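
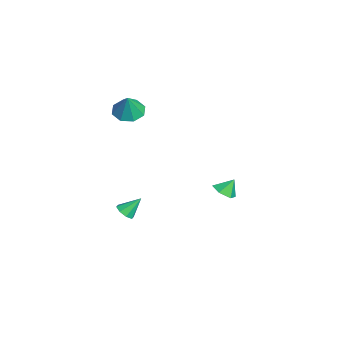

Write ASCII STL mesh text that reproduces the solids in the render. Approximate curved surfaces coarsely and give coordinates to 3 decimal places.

solid 
facet normal 0.091 -0.678 -0.729
outer loop
vertex 4.427 -3.246 -1.803
vertex 3.997 -3.567 -1.558
vertex 4.018 -3.134 -1.958
endloop
endfacet
facet normal 0.341 0.907 -0.245
outer loop
vertex 4.427 -3.246 -1.803
vertex 4.018 -3.134 -1.958
vertex 3.883 -2.733 -0.662
endloop
endfacet
facet normal 0.094 -0.678 -0.729
outer loop
vertex 4.018 -3.134 -1.958
vertex 3.997 -3.567 -1.558
vertex 3.597 -3.276 -1.88
endloop
endfacet
facet normal -0.355 0.882 -0.310
outer loop
vertex 4.018 -3.134 -1.958
vertex 3.597 -3.276 -1.88
vertex 3.883 -2.733 -0.662
endloop
endfacet
facet normal 0.093 -0.679 -0.728
outer loop
vertex 3.597 -3.276 -1.88
vertex 3.997 -3.567 -1.558
vertex 3.41 -3.588 -1.613
endloop
endfacet
facet normal -0.865 0.501 -0.020
outer loop
vertex 3.597 -3.276 -1.88
vertex 3.41 -3.588 -1.613
vertex 3.883 -2.733 -0.662
endloop
endfacet
facet normal 0.093 -0.678 -0.729
outer loop
vertex 3.41 -3.588 -1.613
vertex 3.997 -3.567 -1.558
vertex 3.566 -3.888 -1.314
endloop
endfacet
facet normal -0.891 -0.011 0.454
outer loop
vertex 3.41 -3.588 -1.613
vertex 3.566 -3.888 -1.314
vertex 3.883 -2.733 -0.662
endloop
endfacet
facet normal 0.092 -0.678 -0.729
outer loop
vertex 3.566 -3.888 -1.314
vertex 3.997 -3.567 -1.558
vertex 3.975 -4.0 -1.158
endloop
endfacet
facet normal -0.417 -0.357 0.836
outer loop
vertex 3.566 -3.888 -1.314
vertex 3.975 -4.0 -1.158
vertex 3.883 -2.733 -0.662
endloop
endfacet
facet normal 0.092 -0.678 -0.729
outer loop
vertex 3.975 -4.0 -1.158
vertex 3.997 -3.567 -1.558
vertex 4.397 -3.858 -1.237
endloop
endfacet
facet normal 0.280 -0.332 0.901
outer loop
vertex 3.975 -4.0 -1.158
vertex 4.397 -3.858 -1.237
vertex 3.883 -2.733 -0.662
endloop
endfacet
facet normal 0.091 -0.679 -0.729
outer loop
vertex 4.397 -3.858 -1.237
vertex 3.997 -3.567 -1.558
vertex 4.584 -3.546 -1.504
endloop
endfacet
facet normal 0.790 0.049 0.611
outer loop
vertex 4.397 -3.858 -1.237
vertex 4.584 -3.546 -1.504
vertex 3.883 -2.733 -0.662
endloop
endfacet
facet normal 0.091 -0.679 -0.729
outer loop
vertex 4.584 -3.546 -1.504
vertex 3.997 -3.567 -1.558
vertex 4.427 -3.246 -1.803
endloop
endfacet
facet normal 0.816 0.562 0.136
outer loop
vertex 4.584 -3.546 -1.504
vertex 4.427 -3.246 -1.803
vertex 3.883 -2.733 -0.662
endloop
endfacet
facet normal 0.124 -0.563 -0.817
outer loop
vertex -0.71 2.392 -4.205
vertex -1.408 2.105 -4.113
vertex -1.307 2.733 -4.53
endloop
endfacet
facet normal 0.442 0.889 0.121
outer loop
vertex -0.71 2.392 -4.205
vertex -1.307 2.733 -4.53
vertex -1.532 2.675 -3.287
endloop
endfacet
facet normal 0.122 -0.563 -0.818
outer loop
vertex -1.307 2.733 -4.53
vertex -1.408 2.105 -4.113
vertex -2.005 2.446 -4.437
endloop
endfacet
facet normal -0.383 0.923 -0.026
outer loop
vertex -1.307 2.733 -4.53
vertex -2.005 2.446 -4.437
vertex -1.532 2.675 -3.287
endloop
endfacet
facet normal 0.122 -0.563 -0.817
outer loop
vertex -2.005 2.446 -4.437
vertex -1.408 2.105 -4.113
vertex -2.105 1.819 -4.02
endloop
endfacet
facet normal -0.891 0.341 0.299
outer loop
vertex -2.005 2.446 -4.437
vertex -2.105 1.819 -4.02
vertex -1.532 2.675 -3.287
endloop
endfacet
facet normal 0.123 -0.564 -0.817
outer loop
vertex -2.105 1.819 -4.02
vertex -1.408 2.105 -4.113
vertex -1.509 1.478 -3.695
endloop
endfacet
facet normal -0.576 -0.274 0.770
outer loop
vertex -2.105 1.819 -4.02
vertex -1.509 1.478 -3.695
vertex -1.532 2.675 -3.287
endloop
endfacet
facet normal 0.123 -0.564 -0.816
outer loop
vertex -1.509 1.478 -3.695
vertex -1.408 2.105 -4.113
vertex -0.811 1.765 -3.788
endloop
endfacet
facet normal 0.249 -0.308 0.918
outer loop
vertex -1.509 1.478 -3.695
vertex -0.811 1.765 -3.788
vertex -1.532 2.675 -3.287
endloop
endfacet
facet normal 0.124 -0.563 -0.817
outer loop
vertex -0.811 1.765 -3.788
vertex -1.408 2.105 -4.113
vertex -0.71 2.392 -4.205
endloop
endfacet
facet normal 0.757 0.273 0.594
outer loop
vertex -0.811 1.765 -3.788
vertex -0.71 2.392 -4.205
vertex -1.532 2.675 -3.287
endloop
endfacet
facet normal -0.400 0.055 -0.915
outer loop
vertex -2.679 -3.379 1.016
vertex -3.403 -2.89 1.362
vertex -2.561 -2.67 1.007
endloop
endfacet
facet normal 0.980 -0.162 0.120
outer loop
vertex -2.679 -3.379 1.016
vertex -2.561 -2.67 1.007
vertex -2.817 -2.97 2.698
endloop
endfacet
facet normal -0.400 0.055 -0.915
outer loop
vertex -2.561 -2.67 1.007
vertex -3.403 -2.89 1.362
vertex -2.936 -2.089 1.206
endloop
endfacet
facet normal 0.853 0.477 0.214
outer loop
vertex -2.561 -2.67 1.007
vertex -2.936 -2.089 1.206
vertex -2.817 -2.97 2.698
endloop
endfacet
facet normal -0.401 0.056 -0.914
outer loop
vertex -2.936 -2.089 1.206
vertex -3.403 -2.89 1.362
vertex -3.584 -1.977 1.497
endloop
endfacet
facet normal 0.347 0.820 0.456
outer loop
vertex -2.936 -2.089 1.206
vertex -3.584 -1.977 1.497
vertex -2.817 -2.97 2.698
endloop
endfacet
facet normal -0.401 0.056 -0.914
outer loop
vertex -3.584 -1.977 1.497
vertex -3.403 -2.89 1.362
vertex -4.126 -2.4 1.709
endloop
endfacet
facet normal -0.243 0.665 0.706
outer loop
vertex -3.584 -1.977 1.497
vertex -4.126 -2.4 1.709
vertex -2.817 -2.97 2.698
endloop
endfacet
facet normal -0.401 0.056 -0.914
outer loop
vertex -4.126 -2.4 1.709
vertex -3.403 -2.89 1.362
vertex -4.245 -3.11 1.718
endloop
endfacet
facet normal -0.570 0.106 0.815
outer loop
vertex -4.126 -2.4 1.709
vertex -4.245 -3.11 1.718
vertex -2.817 -2.97 2.698
endloop
endfacet
facet normal -0.401 0.055 -0.914
outer loop
vertex -4.245 -3.11 1.718
vertex -3.403 -2.89 1.362
vertex -3.87 -3.69 1.519
endloop
endfacet
facet normal -0.442 -0.533 0.721
outer loop
vertex -4.245 -3.11 1.718
vertex -3.87 -3.69 1.519
vertex -2.817 -2.97 2.698
endloop
endfacet
facet normal -0.401 0.054 -0.915
outer loop
vertex -3.87 -3.69 1.519
vertex -3.403 -2.89 1.362
vertex -3.221 -3.802 1.228
endloop
endfacet
facet normal 0.063 -0.876 0.478
outer loop
vertex -3.87 -3.69 1.519
vertex -3.221 -3.802 1.228
vertex -2.817 -2.97 2.698
endloop
endfacet
facet normal -0.400 0.055 -0.915
outer loop
vertex -3.221 -3.802 1.228
vertex -3.403 -2.89 1.362
vertex -2.679 -3.379 1.016
endloop
endfacet
facet normal 0.653 -0.722 0.229
outer loop
vertex -3.221 -3.802 1.228
vertex -2.679 -3.379 1.016
vertex -2.817 -2.97 2.698
endloop
endfacet

endsolid


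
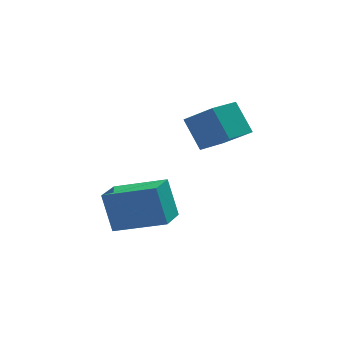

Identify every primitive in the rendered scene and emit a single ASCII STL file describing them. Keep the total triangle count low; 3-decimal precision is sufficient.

solid 
facet normal -0.874 0.386 -0.297
outer loop
vertex -3.463 -3.507 -2.928
vertex -2.835 -2.299 -3.206
vertex -3.167 -4.014 -4.459
endloop
endfacet
facet normal -0.452 -0.869 0.200
outer loop
vertex -1.385 -4.801 -3.854
vertex -3.463 -3.507 -2.928
vertex -3.167 -4.014 -4.459
endloop
endfacet
facet normal -0.874 0.386 -0.296
outer loop
vertex -3.167 -4.014 -4.459
vertex -2.835 -2.299 -3.206
vertex -2.539 -2.805 -4.737
endloop
endfacet
facet normal 0.181 -0.309 -0.934
outer loop
vertex -2.539 -2.805 -4.737
vertex -1.385 -4.801 -3.854
vertex -3.167 -4.014 -4.459
endloop
endfacet
facet normal -0.181 0.309 0.934
outer loop
vertex -3.463 -3.507 -2.928
vertex -1.053 -3.086 -2.601
vertex -2.835 -2.299 -3.206
endloop
endfacet
facet normal -0.452 -0.869 0.200
outer loop
vertex -1.681 -4.295 -2.323
vertex -3.463 -3.507 -2.928
vertex -1.385 -4.801 -3.854
endloop
endfacet
facet normal -0.181 0.309 0.934
outer loop
vertex -1.681 -4.295 -2.323
vertex -1.053 -3.086 -2.601
vertex -3.463 -3.507 -2.928
endloop
endfacet
facet normal 0.452 0.869 -0.200
outer loop
vertex -2.835 -2.299 -3.206
vertex -1.053 -3.086 -2.601
vertex -2.539 -2.805 -4.737
endloop
endfacet
facet normal 0.181 -0.309 -0.934
outer loop
vertex -0.757 -3.593 -4.132
vertex -1.385 -4.801 -3.854
vertex -2.539 -2.805 -4.737
endloop
endfacet
facet normal 0.452 0.869 -0.200
outer loop
vertex -2.539 -2.805 -4.737
vertex -1.053 -3.086 -2.601
vertex -0.757 -3.593 -4.132
endloop
endfacet
facet normal 0.874 -0.386 0.296
outer loop
vertex -0.757 -3.593 -4.132
vertex -1.681 -4.295 -2.323
vertex -1.385 -4.801 -3.854
endloop
endfacet
facet normal 0.874 -0.386 0.297
outer loop
vertex -1.053 -3.086 -2.601
vertex -1.681 -4.295 -2.323
vertex -0.757 -3.593 -4.132
endloop
endfacet
facet normal -0.771 -0.622 0.134
outer loop
vertex 0.404 -3.69 1.085
vertex -0.436 -2.841 0.194
vertex 0.833 -4.468 -0.06
endloop
endfacet
facet normal 0.563 -0.570 0.598
outer loop
vertex 1.836 -3.659 -0.234
vertex 0.404 -3.69 1.085
vertex 0.833 -4.468 -0.06
endloop
endfacet
facet normal -0.771 -0.622 0.133
outer loop
vertex 0.833 -4.468 -0.06
vertex -0.436 -2.841 0.194
vertex -0.006 -3.619 -0.952
endloop
endfacet
facet normal 0.296 -0.537 -0.790
outer loop
vertex -0.006 -3.619 -0.952
vertex 1.836 -3.659 -0.234
vertex 0.833 -4.468 -0.06
endloop
endfacet
facet normal -0.296 0.537 0.790
outer loop
vertex 0.404 -3.69 1.085
vertex 0.567 -2.032 0.02
vertex -0.436 -2.841 0.194
endloop
endfacet
facet normal 0.563 -0.570 0.598
outer loop
vertex 1.406 -2.881 0.912
vertex 0.404 -3.69 1.085
vertex 1.836 -3.659 -0.234
endloop
endfacet
facet normal -0.297 0.537 0.790
outer loop
vertex 1.406 -2.881 0.912
vertex 0.567 -2.032 0.02
vertex 0.404 -3.69 1.085
endloop
endfacet
facet normal -0.563 0.570 -0.598
outer loop
vertex -0.436 -2.841 0.194
vertex 0.567 -2.032 0.02
vertex -0.006 -3.619 -0.952
endloop
endfacet
facet normal 0.296 -0.536 -0.790
outer loop
vertex 0.996 -2.81 -1.125
vertex 1.836 -3.659 -0.234
vertex -0.006 -3.619 -0.952
endloop
endfacet
facet normal -0.563 0.570 -0.598
outer loop
vertex -0.006 -3.619 -0.952
vertex 0.567 -2.032 0.02
vertex 0.996 -2.81 -1.125
endloop
endfacet
facet normal 0.771 0.623 -0.133
outer loop
vertex 0.996 -2.81 -1.125
vertex 1.406 -2.881 0.912
vertex 1.836 -3.659 -0.234
endloop
endfacet
facet normal 0.772 0.622 -0.134
outer loop
vertex 0.567 -2.032 0.02
vertex 1.406 -2.881 0.912
vertex 0.996 -2.81 -1.125
endloop
endfacet

endsolid


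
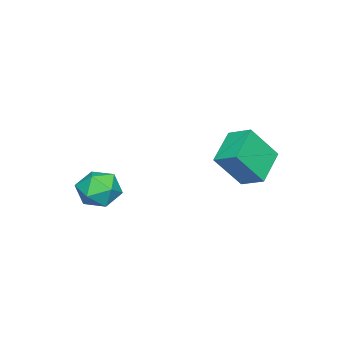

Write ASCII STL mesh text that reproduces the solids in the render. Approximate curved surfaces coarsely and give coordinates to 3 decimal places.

solid 
facet normal -0.780 0.592 0.202
outer loop
vertex 0.233 -1.935 -0.28
vertex -0.388 -2.816 -0.094
vertex 0.172 -2.359 0.726
endloop
endfacet
facet normal -0.165 0.912 0.375
outer loop
vertex 0.233 -1.935 -0.28
vertex 0.172 -2.359 0.726
vertex 1.135 -2.023 0.332
endloop
endfacet
facet normal 0.238 0.948 -0.214
outer loop
vertex 0.233 -1.935 -0.28
vertex 1.135 -2.023 0.332
vertex 1.17 -2.272 -0.732
endloop
endfacet
facet normal -0.128 0.650 -0.750
outer loop
vertex 0.233 -1.935 -0.28
vertex 1.17 -2.272 -0.732
vertex 0.229 -2.762 -0.996
endloop
endfacet
facet normal -0.757 0.430 -0.492
outer loop
vertex 0.233 -1.935 -0.28
vertex 0.229 -2.762 -0.996
vertex -0.388 -2.816 -0.094
endloop
endfacet
facet normal 0.173 0.500 0.849
outer loop
vertex 1.135 -2.023 0.332
vertex 0.172 -2.359 0.726
vertex 1.071 -2.958 0.896
endloop
endfacet
facet normal -0.821 -0.018 0.571
outer loop
vertex 0.172 -2.359 0.726
vertex -0.388 -2.816 -0.094
vertex 0.13 -3.448 0.632
endloop
endfacet
facet normal -0.784 -0.280 -0.553
outer loop
vertex -0.388 -2.816 -0.094
vertex 0.229 -2.762 -0.996
vertex 0.165 -3.697 -0.432
endloop
endfacet
facet normal 0.233 0.075 -0.970
outer loop
vertex 0.229 -2.762 -0.996
vertex 1.17 -2.272 -0.732
vertex 1.128 -3.361 -0.826
endloop
endfacet
facet normal 0.824 0.557 -0.103
outer loop
vertex 1.17 -2.272 -0.732
vertex 1.135 -2.023 0.332
vertex 1.688 -2.904 -0.006
endloop
endfacet
facet normal 0.128 -0.650 0.750
outer loop
vertex 1.067 -3.785 0.18
vertex 1.071 -2.958 0.896
vertex 0.13 -3.448 0.632
endloop
endfacet
facet normal -0.238 -0.948 0.214
outer loop
vertex 1.067 -3.785 0.18
vertex 0.13 -3.448 0.632
vertex 0.165 -3.697 -0.432
endloop
endfacet
facet normal 0.165 -0.912 -0.375
outer loop
vertex 1.067 -3.785 0.18
vertex 0.165 -3.697 -0.432
vertex 1.128 -3.361 -0.826
endloop
endfacet
facet normal 0.780 -0.592 -0.202
outer loop
vertex 1.067 -3.785 0.18
vertex 1.128 -3.361 -0.826
vertex 1.688 -2.904 -0.006
endloop
endfacet
facet normal 0.757 -0.430 0.492
outer loop
vertex 1.067 -3.785 0.18
vertex 1.688 -2.904 -0.006
vertex 1.071 -2.958 0.896
endloop
endfacet
facet normal -0.233 -0.075 0.970
outer loop
vertex 0.13 -3.448 0.632
vertex 1.071 -2.958 0.896
vertex 0.172 -2.359 0.726
endloop
endfacet
facet normal -0.824 -0.557 0.103
outer loop
vertex 0.165 -3.697 -0.432
vertex 0.13 -3.448 0.632
vertex -0.388 -2.816 -0.094
endloop
endfacet
facet normal -0.173 -0.500 -0.849
outer loop
vertex 1.128 -3.361 -0.826
vertex 0.165 -3.697 -0.432
vertex 0.229 -2.762 -0.996
endloop
endfacet
facet normal 0.821 0.018 -0.571
outer loop
vertex 1.688 -2.904 -0.006
vertex 1.128 -3.361 -0.826
vertex 1.17 -2.272 -0.732
endloop
endfacet
facet normal 0.784 0.280 0.553
outer loop
vertex 1.071 -2.958 0.896
vertex 1.688 -2.904 -0.006
vertex 1.135 -2.023 0.332
endloop
endfacet
facet normal -0.398 0.456 -0.796
outer loop
vertex -4.328 3.34 1.046
vertex -2.587 3.368 0.19
vertex -4.569 2.211 0.519
endloop
endfacet
facet normal -0.897 -0.014 0.441
outer loop
vertex -3.733 1.252 2.19
vertex -4.328 3.34 1.046
vertex -4.569 2.211 0.519
endloop
endfacet
facet normal -0.398 0.456 -0.796
outer loop
vertex -4.569 2.211 0.519
vertex -2.587 3.368 0.19
vertex -2.829 2.238 -0.337
endloop
endfacet
facet normal -0.190 -0.890 -0.415
outer loop
vertex -2.829 2.238 -0.337
vertex -3.733 1.252 2.19
vertex -4.569 2.211 0.519
endloop
endfacet
facet normal 0.190 0.890 0.415
outer loop
vertex -4.328 3.34 1.046
vertex -1.751 2.409 1.861
vertex -2.587 3.368 0.19
endloop
endfacet
facet normal -0.897 -0.014 0.441
outer loop
vertex -3.491 2.382 2.717
vertex -4.328 3.34 1.046
vertex -3.733 1.252 2.19
endloop
endfacet
facet normal 0.190 0.890 0.415
outer loop
vertex -3.491 2.382 2.717
vertex -1.751 2.409 1.861
vertex -4.328 3.34 1.046
endloop
endfacet
facet normal 0.897 0.014 -0.441
outer loop
vertex -2.587 3.368 0.19
vertex -1.751 2.409 1.861
vertex -2.829 2.238 -0.337
endloop
endfacet
facet normal -0.190 -0.890 -0.415
outer loop
vertex -1.992 1.28 1.334
vertex -3.733 1.252 2.19
vertex -2.829 2.238 -0.337
endloop
endfacet
facet normal 0.897 0.014 -0.441
outer loop
vertex -2.829 2.238 -0.337
vertex -1.751 2.409 1.861
vertex -1.992 1.28 1.334
endloop
endfacet
facet normal 0.398 -0.456 0.796
outer loop
vertex -1.992 1.28 1.334
vertex -3.491 2.382 2.717
vertex -3.733 1.252 2.19
endloop
endfacet
facet normal 0.398 -0.456 0.796
outer loop
vertex -1.751 2.409 1.861
vertex -3.491 2.382 2.717
vertex -1.992 1.28 1.334
endloop
endfacet

endsolid


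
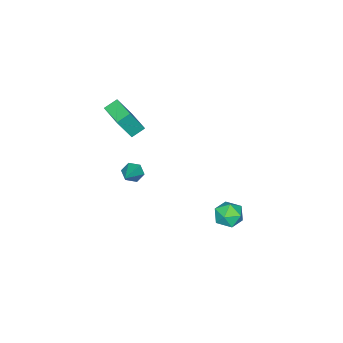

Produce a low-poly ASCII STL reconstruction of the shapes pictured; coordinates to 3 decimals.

solid 
facet normal -0.798 -0.314 -0.514
outer loop
vertex -2.16 -3.295 -4.451
vertex -2.544 -3.075 -3.989
vertex -2.38 -2.694 -4.476
endloop
endfacet
facet normal 0.695 0.226 -0.683
outer loop
vertex -2.16 -3.295 -4.451
vertex -2.38 -2.694 -4.476
vertex -0.996 -2.465 -2.991
endloop
endfacet
facet normal -0.798 -0.314 -0.514
outer loop
vertex -2.38 -2.694 -4.476
vertex -2.544 -3.075 -3.989
vertex -2.764 -2.474 -4.014
endloop
endfacet
facet normal 0.171 0.937 -0.304
outer loop
vertex -2.38 -2.694 -4.476
vertex -2.764 -2.474 -4.014
vertex -0.996 -2.465 -2.991
endloop
endfacet
facet normal -0.799 -0.314 -0.513
outer loop
vertex -2.764 -2.474 -4.014
vertex -2.544 -3.075 -3.989
vertex -2.928 -2.855 -3.526
endloop
endfacet
facet normal -0.305 0.798 0.520
outer loop
vertex -2.764 -2.474 -4.014
vertex -2.928 -2.855 -3.526
vertex -0.996 -2.465 -2.991
endloop
endfacet
facet normal -0.799 -0.313 -0.514
outer loop
vertex -2.928 -2.855 -3.526
vertex -2.544 -3.075 -3.989
vertex -2.709 -3.455 -3.501
endloop
endfacet
facet normal -0.256 -0.053 0.965
outer loop
vertex -2.928 -2.855 -3.526
vertex -2.709 -3.455 -3.501
vertex -0.996 -2.465 -2.991
endloop
endfacet
facet normal -0.798 -0.315 -0.515
outer loop
vertex -2.709 -3.455 -3.501
vertex -2.544 -3.075 -3.989
vertex -2.324 -3.675 -3.963
endloop
endfacet
facet normal 0.267 -0.764 0.587
outer loop
vertex -2.709 -3.455 -3.501
vertex -2.324 -3.675 -3.963
vertex -0.996 -2.465 -2.991
endloop
endfacet
facet normal -0.798 -0.315 -0.513
outer loop
vertex -2.324 -3.675 -3.963
vertex -2.544 -3.075 -3.989
vertex -2.16 -3.295 -4.451
endloop
endfacet
facet normal 0.743 -0.625 -0.237
outer loop
vertex -2.324 -3.675 -3.963
vertex -2.16 -3.295 -4.451
vertex -0.996 -2.465 -2.991
endloop
endfacet
facet normal -0.768 0.424 0.480
outer loop
vertex -2.122 -3.68 2.137
vertex -1.379 -2.343 2.144
vertex -2.841 -3.273 0.629
endloop
endfacet
facet normal -0.485 -0.874 -0.005
outer loop
vertex -2.181 -3.637 0.216
vertex -2.122 -3.68 2.137
vertex -2.841 -3.273 0.629
endloop
endfacet
facet normal -0.768 0.424 0.481
outer loop
vertex -2.841 -3.273 0.629
vertex -1.379 -2.343 2.144
vertex -2.098 -1.935 0.636
endloop
endfacet
facet normal -0.418 0.237 -0.877
outer loop
vertex -2.098 -1.935 0.636
vertex -2.181 -3.637 0.216
vertex -2.841 -3.273 0.629
endloop
endfacet
facet normal 0.418 -0.237 0.877
outer loop
vertex -2.122 -3.68 2.137
vertex -0.719 -2.707 1.731
vertex -1.379 -2.343 2.144
endloop
endfacet
facet normal -0.486 -0.874 -0.005
outer loop
vertex -1.462 -4.045 1.724
vertex -2.122 -3.68 2.137
vertex -2.181 -3.637 0.216
endloop
endfacet
facet normal 0.418 -0.237 0.877
outer loop
vertex -1.462 -4.045 1.724
vertex -0.719 -2.707 1.731
vertex -2.122 -3.68 2.137
endloop
endfacet
facet normal 0.485 0.874 0.005
outer loop
vertex -1.379 -2.343 2.144
vertex -0.719 -2.707 1.731
vertex -2.098 -1.935 0.636
endloop
endfacet
facet normal -0.418 0.237 -0.877
outer loop
vertex -1.438 -2.3 0.223
vertex -2.181 -3.637 0.216
vertex -2.098 -1.935 0.636
endloop
endfacet
facet normal 0.486 0.874 0.004
outer loop
vertex -2.098 -1.935 0.636
vertex -0.719 -2.707 1.731
vertex -1.438 -2.3 0.223
endloop
endfacet
facet normal 0.768 -0.424 -0.481
outer loop
vertex -1.438 -2.3 0.223
vertex -1.462 -4.045 1.724
vertex -2.181 -3.637 0.216
endloop
endfacet
facet normal 0.768 -0.424 -0.480
outer loop
vertex -0.719 -2.707 1.731
vertex -1.462 -4.045 1.724
vertex -1.438 -2.3 0.223
endloop
endfacet
facet normal -0.353 0.559 0.750
outer loop
vertex -1.921 4.085 -2.511
vertex -1.284 3.804 -2.002
vertex -1.173 4.514 -2.479
endloop
endfacet
facet normal -0.498 0.859 0.120
outer loop
vertex -1.921 4.085 -2.511
vertex -1.173 4.514 -2.479
vertex -1.568 4.391 -3.236
endloop
endfacet
facet normal -0.881 0.395 -0.262
outer loop
vertex -1.921 4.085 -2.511
vertex -1.568 4.391 -3.236
vertex -1.923 3.605 -3.227
endloop
endfacet
facet normal -0.972 -0.193 0.132
outer loop
vertex -1.921 4.085 -2.511
vertex -1.923 3.605 -3.227
vertex -1.747 3.242 -2.464
endloop
endfacet
facet normal -0.646 -0.091 0.758
outer loop
vertex -1.921 4.085 -2.511
vertex -1.747 3.242 -2.464
vertex -1.284 3.804 -2.002
endloop
endfacet
facet normal 0.121 0.968 -0.220
outer loop
vertex -1.568 4.391 -3.236
vertex -1.173 4.514 -2.479
vertex -0.713 4.298 -3.176
endloop
endfacet
facet normal 0.356 0.482 0.801
outer loop
vertex -1.173 4.514 -2.479
vertex -1.284 3.804 -2.002
vertex -0.537 3.935 -2.413
endloop
endfacet
facet normal -0.119 -0.570 0.813
outer loop
vertex -1.284 3.804 -2.002
vertex -1.747 3.242 -2.464
vertex -0.892 3.149 -2.404
endloop
endfacet
facet normal -0.648 -0.735 -0.200
outer loop
vertex -1.747 3.242 -2.464
vertex -1.923 3.605 -3.227
vertex -1.287 3.026 -3.161
endloop
endfacet
facet normal -0.499 0.216 -0.839
outer loop
vertex -1.923 3.605 -3.227
vertex -1.568 4.391 -3.236
vertex -1.176 3.736 -3.638
endloop
endfacet
facet normal 0.972 0.193 -0.132
outer loop
vertex -0.539 3.455 -3.129
vertex -0.713 4.298 -3.176
vertex -0.537 3.935 -2.413
endloop
endfacet
facet normal 0.881 -0.395 0.262
outer loop
vertex -0.539 3.455 -3.129
vertex -0.537 3.935 -2.413
vertex -0.892 3.149 -2.404
endloop
endfacet
facet normal 0.498 -0.859 -0.120
outer loop
vertex -0.539 3.455 -3.129
vertex -0.892 3.149 -2.404
vertex -1.287 3.026 -3.161
endloop
endfacet
facet normal 0.353 -0.559 -0.750
outer loop
vertex -0.539 3.455 -3.129
vertex -1.287 3.026 -3.161
vertex -1.176 3.736 -3.638
endloop
endfacet
facet normal 0.646 0.091 -0.758
outer loop
vertex -0.539 3.455 -3.129
vertex -1.176 3.736 -3.638
vertex -0.713 4.298 -3.176
endloop
endfacet
facet normal 0.648 0.735 0.200
outer loop
vertex -0.537 3.935 -2.413
vertex -0.713 4.298 -3.176
vertex -1.173 4.514 -2.479
endloop
endfacet
facet normal 0.499 -0.216 0.839
outer loop
vertex -0.892 3.149 -2.404
vertex -0.537 3.935 -2.413
vertex -1.284 3.804 -2.002
endloop
endfacet
facet normal -0.121 -0.968 0.220
outer loop
vertex -1.287 3.026 -3.161
vertex -0.892 3.149 -2.404
vertex -1.747 3.242 -2.464
endloop
endfacet
facet normal -0.356 -0.482 -0.801
outer loop
vertex -1.176 3.736 -3.638
vertex -1.287 3.026 -3.161
vertex -1.923 3.605 -3.227
endloop
endfacet
facet normal 0.119 0.570 -0.813
outer loop
vertex -0.713 4.298 -3.176
vertex -1.176 3.736 -3.638
vertex -1.568 4.391 -3.236
endloop
endfacet

endsolid


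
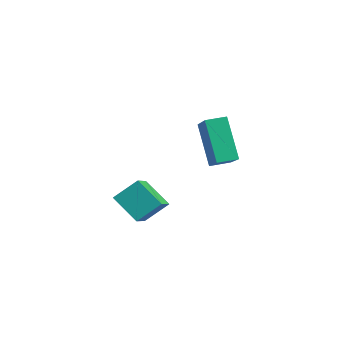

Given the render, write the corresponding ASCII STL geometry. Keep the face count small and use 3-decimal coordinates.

solid 
facet normal -0.713 0.360 -0.602
outer loop
vertex -3.889 1.109 -2.188
vertex -3.559 1.899 -2.106
vertex -2.691 0.776 -3.806
endloop
endfacet
facet normal -0.385 -0.918 -0.096
outer loop
vertex -1.281 0.061 -2.614
vertex -3.889 1.109 -2.188
vertex -2.691 0.776 -3.806
endloop
endfacet
facet normal -0.712 0.361 -0.602
outer loop
vertex -2.691 0.776 -3.806
vertex -3.559 1.899 -2.106
vertex -2.361 1.566 -3.723
endloop
endfacet
facet normal 0.588 -0.162 -0.793
outer loop
vertex -2.361 1.566 -3.723
vertex -1.281 0.061 -2.614
vertex -2.691 0.776 -3.806
endloop
endfacet
facet normal -0.587 0.163 0.793
outer loop
vertex -3.889 1.109 -2.188
vertex -2.149 1.184 -0.914
vertex -3.559 1.899 -2.106
endloop
endfacet
facet normal -0.385 -0.918 -0.096
outer loop
vertex -2.479 0.394 -0.997
vertex -3.889 1.109 -2.188
vertex -1.281 0.061 -2.614
endloop
endfacet
facet normal -0.587 0.162 0.793
outer loop
vertex -2.479 0.394 -0.997
vertex -2.149 1.184 -0.914
vertex -3.889 1.109 -2.188
endloop
endfacet
facet normal 0.385 0.918 0.096
outer loop
vertex -3.559 1.899 -2.106
vertex -2.149 1.184 -0.914
vertex -2.361 1.566 -3.723
endloop
endfacet
facet normal 0.587 -0.163 -0.793
outer loop
vertex -0.951 0.851 -2.532
vertex -1.281 0.061 -2.614
vertex -2.361 1.566 -3.723
endloop
endfacet
facet normal 0.385 0.918 0.096
outer loop
vertex -2.361 1.566 -3.723
vertex -2.149 1.184 -0.914
vertex -0.951 0.851 -2.532
endloop
endfacet
facet normal 0.713 -0.360 0.602
outer loop
vertex -0.951 0.851 -2.532
vertex -2.479 0.394 -0.997
vertex -1.281 0.061 -2.614
endloop
endfacet
facet normal 0.712 -0.361 0.602
outer loop
vertex -2.149 1.184 -0.914
vertex -2.479 0.394 -0.997
vertex -0.951 0.851 -2.532
endloop
endfacet
facet normal -0.551 0.622 -0.556
outer loop
vertex -2.222 -2.514 -3.133
vertex -1.128 -2.24 -3.911
vertex -2.51 -3.415 -3.854
endloop
endfacet
facet normal -0.798 -0.200 0.568
outer loop
vertex -1.672 -4.36 -3.009
vertex -2.222 -2.514 -3.133
vertex -2.51 -3.415 -3.854
endloop
endfacet
facet normal -0.551 0.622 -0.557
outer loop
vertex -2.51 -3.415 -3.854
vertex -1.128 -2.24 -3.911
vertex -1.416 -3.142 -4.633
endloop
endfacet
facet normal -0.243 -0.757 -0.606
outer loop
vertex -1.416 -3.142 -4.633
vertex -1.672 -4.36 -3.009
vertex -2.51 -3.415 -3.854
endloop
endfacet
facet normal 0.242 0.757 0.607
outer loop
vertex -2.222 -2.514 -3.133
vertex -0.29 -3.185 -3.066
vertex -1.128 -2.24 -3.911
endloop
endfacet
facet normal -0.798 -0.200 0.568
outer loop
vertex -1.384 -3.458 -2.287
vertex -2.222 -2.514 -3.133
vertex -1.672 -4.36 -3.009
endloop
endfacet
facet normal 0.242 0.758 0.606
outer loop
vertex -1.384 -3.458 -2.287
vertex -0.29 -3.185 -3.066
vertex -2.222 -2.514 -3.133
endloop
endfacet
facet normal 0.798 0.200 -0.568
outer loop
vertex -1.128 -2.24 -3.911
vertex -0.29 -3.185 -3.066
vertex -1.416 -3.142 -4.633
endloop
endfacet
facet normal -0.241 -0.758 -0.606
outer loop
vertex -0.578 -4.086 -3.787
vertex -1.672 -4.36 -3.009
vertex -1.416 -3.142 -4.633
endloop
endfacet
facet normal 0.798 0.199 -0.568
outer loop
vertex -1.416 -3.142 -4.633
vertex -0.29 -3.185 -3.066
vertex -0.578 -4.086 -3.787
endloop
endfacet
facet normal 0.551 -0.622 0.556
outer loop
vertex -0.578 -4.086 -3.787
vertex -1.384 -3.458 -2.287
vertex -1.672 -4.36 -3.009
endloop
endfacet
facet normal 0.551 -0.622 0.556
outer loop
vertex -0.29 -3.185 -3.066
vertex -1.384 -3.458 -2.287
vertex -0.578 -4.086 -3.787
endloop
endfacet

endsolid


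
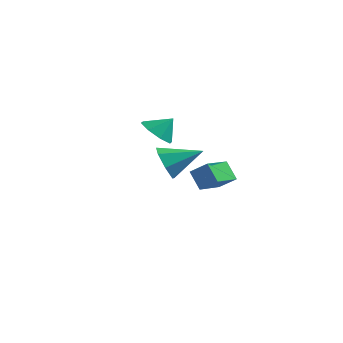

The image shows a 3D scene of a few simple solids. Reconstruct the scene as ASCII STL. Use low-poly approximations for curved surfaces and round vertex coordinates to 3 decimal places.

solid 
facet normal -0.738 -0.541 -0.404
outer loop
vertex 0.625 -3.965 -0.799
vertex -0.039 -3.546 -0.148
vertex 0.232 -3.222 -1.076
endloop
endfacet
facet normal 0.782 0.193 -0.593
outer loop
vertex 0.625 -3.965 -0.799
vertex 0.232 -3.222 -1.076
vertex 1.339 -2.534 0.608
endloop
endfacet
facet normal -0.736 -0.542 -0.404
outer loop
vertex 0.232 -3.222 -1.076
vertex -0.039 -3.546 -0.148
vertex -0.366 -2.724 -0.655
endloop
endfacet
facet normal 0.298 0.799 -0.522
outer loop
vertex 0.232 -3.222 -1.076
vertex -0.366 -2.724 -0.655
vertex 1.339 -2.534 0.608
endloop
endfacet
facet normal -0.737 -0.542 -0.404
outer loop
vertex -0.366 -2.724 -0.655
vertex -0.039 -3.546 -0.148
vertex -0.717 -2.845 0.148
endloop
endfacet
facet normal -0.166 0.983 0.076
outer loop
vertex -0.366 -2.724 -0.655
vertex -0.717 -2.845 0.148
vertex 1.339 -2.534 0.608
endloop
endfacet
facet normal -0.737 -0.542 -0.404
outer loop
vertex -0.717 -2.845 0.148
vertex -0.039 -3.546 -0.148
vertex -0.558 -3.494 0.728
endloop
endfacet
facet normal -0.260 0.607 0.751
outer loop
vertex -0.717 -2.845 0.148
vertex -0.558 -3.494 0.728
vertex 1.339 -2.534 0.608
endloop
endfacet
facet normal -0.737 -0.541 -0.405
outer loop
vertex -0.558 -3.494 0.728
vertex -0.039 -3.546 -0.148
vertex -0.008 -4.183 0.648
endloop
endfacet
facet normal 0.086 -0.047 0.995
outer loop
vertex -0.558 -3.494 0.728
vertex -0.008 -4.183 0.648
vertex 1.339 -2.534 0.608
endloop
endfacet
facet normal -0.737 -0.542 -0.405
outer loop
vertex -0.008 -4.183 0.648
vertex -0.039 -3.546 -0.148
vertex 0.519 -4.392 -0.031
endloop
endfacet
facet normal 0.612 -0.485 0.624
outer loop
vertex -0.008 -4.183 0.648
vertex 0.519 -4.392 -0.031
vertex 1.339 -2.534 0.608
endloop
endfacet
facet normal -0.737 -0.542 -0.403
outer loop
vertex 0.519 -4.392 -0.031
vertex -0.039 -3.546 -0.148
vertex 0.625 -3.965 -0.799
endloop
endfacet
facet normal 0.922 -0.378 -0.083
outer loop
vertex 0.519 -4.392 -0.031
vertex 0.625 -3.965 -0.799
vertex 1.339 -2.534 0.608
endloop
endfacet
facet normal -0.522 -0.426 -0.739
outer loop
vertex -2.542 0.672 -0.555
vertex -3.403 0.804 -0.023
vertex -2.886 1.357 -0.707
endloop
endfacet
facet normal 0.897 0.439 -0.051
outer loop
vertex -2.542 0.672 -0.555
vertex -2.886 1.357 -0.707
vertex -2.777 1.316 0.863
endloop
endfacet
facet normal -0.521 -0.427 -0.739
outer loop
vertex -2.886 1.357 -0.707
vertex -3.403 0.804 -0.023
vertex -3.532 1.717 -0.459
endloop
endfacet
facet normal 0.484 0.875 -0.011
outer loop
vertex -2.886 1.357 -0.707
vertex -3.532 1.717 -0.459
vertex -2.777 1.316 0.863
endloop
endfacet
facet normal -0.521 -0.427 -0.739
outer loop
vertex -3.532 1.717 -0.459
vertex -3.403 0.804 -0.023
vertex -4.103 1.543 0.044
endloop
endfacet
facet normal -0.024 0.953 0.303
outer loop
vertex -3.532 1.717 -0.459
vertex -4.103 1.543 0.044
vertex -2.777 1.316 0.863
endloop
endfacet
facet normal -0.521 -0.427 -0.739
outer loop
vertex -4.103 1.543 0.044
vertex -3.403 0.804 -0.023
vertex -4.264 0.936 0.508
endloop
endfacet
facet normal -0.329 0.627 0.706
outer loop
vertex -4.103 1.543 0.044
vertex -4.264 0.936 0.508
vertex -2.777 1.316 0.863
endloop
endfacet
facet normal -0.521 -0.426 -0.739
outer loop
vertex -4.264 0.936 0.508
vertex -3.403 0.804 -0.023
vertex -3.92 0.252 0.66
endloop
endfacet
facet normal -0.252 0.087 0.964
outer loop
vertex -4.264 0.936 0.508
vertex -3.92 0.252 0.66
vertex -2.777 1.316 0.863
endloop
endfacet
facet normal -0.522 -0.426 -0.739
outer loop
vertex -3.92 0.252 0.66
vertex -3.403 0.804 -0.023
vertex -3.274 -0.109 0.412
endloop
endfacet
facet normal 0.160 -0.348 0.924
outer loop
vertex -3.92 0.252 0.66
vertex -3.274 -0.109 0.412
vertex -2.777 1.316 0.863
endloop
endfacet
facet normal -0.521 -0.426 -0.739
outer loop
vertex -3.274 -0.109 0.412
vertex -3.403 0.804 -0.023
vertex -2.703 0.065 -0.091
endloop
endfacet
facet normal 0.668 -0.426 0.611
outer loop
vertex -3.274 -0.109 0.412
vertex -2.703 0.065 -0.091
vertex -2.777 1.316 0.863
endloop
endfacet
facet normal -0.522 -0.426 -0.739
outer loop
vertex -2.703 0.065 -0.091
vertex -3.403 0.804 -0.023
vertex -2.542 0.672 -0.555
endloop
endfacet
facet normal 0.973 -0.100 0.207
outer loop
vertex -2.703 0.065 -0.091
vertex -2.542 0.672 -0.555
vertex -2.777 1.316 0.863
endloop
endfacet
facet normal -0.806 -0.053 -0.589
outer loop
vertex -2.158 1.822 -2.687
vertex -2.044 3.41 -2.987
vertex -1.436 1.587 -3.654
endloop
endfacet
facet normal -0.071 -0.980 0.185
outer loop
vertex -0.476 1.65 -2.953
vertex -2.158 1.822 -2.687
vertex -1.436 1.587 -3.654
endloop
endfacet
facet normal -0.806 -0.053 -0.590
outer loop
vertex -1.436 1.587 -3.654
vertex -2.044 3.41 -2.987
vertex -1.321 3.175 -3.954
endloop
endfacet
facet normal 0.587 -0.191 -0.787
outer loop
vertex -1.321 3.175 -3.954
vertex -0.476 1.65 -2.953
vertex -1.436 1.587 -3.654
endloop
endfacet
facet normal -0.587 0.191 0.787
outer loop
vertex -2.158 1.822 -2.687
vertex -1.084 3.473 -2.286
vertex -2.044 3.41 -2.987
endloop
endfacet
facet normal -0.071 -0.980 0.185
outer loop
vertex -1.199 1.885 -1.986
vertex -2.158 1.822 -2.687
vertex -0.476 1.65 -2.953
endloop
endfacet
facet normal -0.587 0.191 0.786
outer loop
vertex -1.199 1.885 -1.986
vertex -1.084 3.473 -2.286
vertex -2.158 1.822 -2.687
endloop
endfacet
facet normal 0.071 0.980 -0.185
outer loop
vertex -2.044 3.41 -2.987
vertex -1.084 3.473 -2.286
vertex -1.321 3.175 -3.954
endloop
endfacet
facet normal 0.587 -0.191 -0.786
outer loop
vertex -0.362 3.238 -3.253
vertex -0.476 1.65 -2.953
vertex -1.321 3.175 -3.954
endloop
endfacet
facet normal 0.071 0.980 -0.185
outer loop
vertex -1.321 3.175 -3.954
vertex -1.084 3.473 -2.286
vertex -0.362 3.238 -3.253
endloop
endfacet
facet normal 0.806 0.054 0.590
outer loop
vertex -0.362 3.238 -3.253
vertex -1.199 1.885 -1.986
vertex -0.476 1.65 -2.953
endloop
endfacet
facet normal 0.806 0.053 0.589
outer loop
vertex -1.084 3.473 -2.286
vertex -1.199 1.885 -1.986
vertex -0.362 3.238 -3.253
endloop
endfacet

endsolid


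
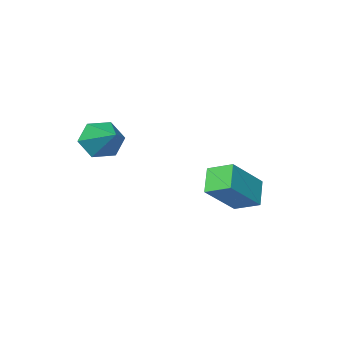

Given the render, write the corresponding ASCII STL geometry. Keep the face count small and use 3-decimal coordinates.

solid 
facet normal -0.737 -0.080 -0.671
outer loop
vertex -3.321 -2.52 -4.095
vertex -3.854 -1.527 -3.628
vertex -2.646 -1.766 -4.927
endloop
endfacet
facet normal 0.437 -0.814 -0.383
outer loop
vertex -1.046 -1.593 -3.472
vertex -3.321 -2.52 -4.095
vertex -2.646 -1.766 -4.927
endloop
endfacet
facet normal -0.737 -0.080 -0.671
outer loop
vertex -2.646 -1.766 -4.927
vertex -3.854 -1.527 -3.628
vertex -3.179 -0.773 -4.46
endloop
endfacet
facet normal 0.515 0.575 -0.635
outer loop
vertex -3.179 -0.773 -4.46
vertex -1.046 -1.593 -3.472
vertex -2.646 -1.766 -4.927
endloop
endfacet
facet normal -0.515 -0.575 0.635
outer loop
vertex -3.321 -2.52 -4.095
vertex -2.254 -1.354 -2.173
vertex -3.854 -1.527 -3.628
endloop
endfacet
facet normal 0.437 -0.814 -0.383
outer loop
vertex -1.721 -2.347 -2.64
vertex -3.321 -2.52 -4.095
vertex -1.046 -1.593 -3.472
endloop
endfacet
facet normal -0.515 -0.575 0.635
outer loop
vertex -1.721 -2.347 -2.64
vertex -2.254 -1.354 -2.173
vertex -3.321 -2.52 -4.095
endloop
endfacet
facet normal -0.437 0.814 0.383
outer loop
vertex -3.854 -1.527 -3.628
vertex -2.254 -1.354 -2.173
vertex -3.179 -0.773 -4.46
endloop
endfacet
facet normal 0.515 0.575 -0.635
outer loop
vertex -1.579 -0.6 -3.005
vertex -1.046 -1.593 -3.472
vertex -3.179 -0.773 -4.46
endloop
endfacet
facet normal -0.437 0.814 0.383
outer loop
vertex -3.179 -0.773 -4.46
vertex -2.254 -1.354 -2.173
vertex -1.579 -0.6 -3.005
endloop
endfacet
facet normal 0.737 0.080 0.671
outer loop
vertex -1.579 -0.6 -3.005
vertex -1.721 -2.347 -2.64
vertex -1.046 -1.593 -3.472
endloop
endfacet
facet normal 0.737 0.080 0.671
outer loop
vertex -2.254 -1.354 -2.173
vertex -1.721 -2.347 -2.64
vertex -1.579 -0.6 -3.005
endloop
endfacet
facet normal -0.222 -0.848 -0.481
outer loop
vertex 2.118 -5.049 -0.19
vertex 1.795 -4.535 -0.947
vertex 2.726 -4.803 -0.905
endloop
endfacet
facet normal 0.776 -0.119 0.619
outer loop
vertex 2.118 -5.049 -0.19
vertex 2.726 -4.803 -0.905
vertex 2.265 -2.745 0.067
endloop
endfacet
facet normal -0.222 -0.848 -0.481
outer loop
vertex 2.726 -4.803 -0.905
vertex 1.795 -4.535 -0.947
vertex 2.404 -4.289 -1.662
endloop
endfacet
facet normal 0.934 0.300 -0.193
outer loop
vertex 2.726 -4.803 -0.905
vertex 2.404 -4.289 -1.662
vertex 2.265 -2.745 0.067
endloop
endfacet
facet normal -0.222 -0.848 -0.481
outer loop
vertex 2.404 -4.289 -1.662
vertex 1.795 -4.535 -0.947
vertex 1.472 -4.021 -1.704
endloop
endfacet
facet normal 0.240 0.734 -0.636
outer loop
vertex 2.404 -4.289 -1.662
vertex 1.472 -4.021 -1.704
vertex 2.265 -2.745 0.067
endloop
endfacet
facet normal -0.223 -0.848 -0.481
outer loop
vertex 1.472 -4.021 -1.704
vertex 1.795 -4.535 -0.947
vertex 0.864 -4.266 -0.99
endloop
endfacet
facet normal -0.611 0.746 -0.264
outer loop
vertex 1.472 -4.021 -1.704
vertex 0.864 -4.266 -0.99
vertex 2.265 -2.745 0.067
endloop
endfacet
facet normal -0.223 -0.848 -0.481
outer loop
vertex 0.864 -4.266 -0.99
vertex 1.795 -4.535 -0.947
vertex 1.187 -4.78 -0.233
endloop
endfacet
facet normal -0.769 0.326 0.550
outer loop
vertex 0.864 -4.266 -0.99
vertex 1.187 -4.78 -0.233
vertex 2.265 -2.745 0.067
endloop
endfacet
facet normal -0.223 -0.848 -0.481
outer loop
vertex 1.187 -4.78 -0.233
vertex 1.795 -4.535 -0.947
vertex 2.118 -5.049 -0.19
endloop
endfacet
facet normal -0.076 -0.106 0.991
outer loop
vertex 1.187 -4.78 -0.233
vertex 2.118 -5.049 -0.19
vertex 2.265 -2.745 0.067
endloop
endfacet

endsolid


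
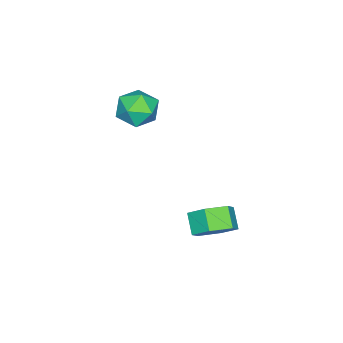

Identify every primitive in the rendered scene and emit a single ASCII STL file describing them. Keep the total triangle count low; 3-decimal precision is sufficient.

solid 
facet normal 0.508 0.475 0.719
outer loop
vertex -2.366 -1.623 3.311
vertex -2.734 -2.343 4.047
vertex -1.799 -2.536 3.513
endloop
endfacet
facet normal 0.837 0.539 0.087
outer loop
vertex -2.366 -1.623 3.311
vertex -1.799 -2.536 3.513
vertex -1.919 -2.183 2.485
endloop
endfacet
facet normal 0.382 0.848 -0.368
outer loop
vertex -2.366 -1.623 3.311
vertex -1.919 -2.183 2.485
vertex -2.927 -1.772 2.384
endloop
endfacet
facet normal -0.227 0.974 -0.019
outer loop
vertex -2.366 -1.623 3.311
vertex -2.927 -1.772 2.384
vertex -3.431 -1.871 3.349
endloop
endfacet
facet normal -0.150 0.743 0.652
outer loop
vertex -2.366 -1.623 3.311
vertex -3.431 -1.871 3.349
vertex -2.734 -2.343 4.047
endloop
endfacet
facet normal 0.981 -0.116 -0.154
outer loop
vertex -1.919 -2.183 2.485
vertex -1.799 -2.536 3.513
vertex -2.009 -3.249 2.711
endloop
endfacet
facet normal 0.449 -0.221 0.866
outer loop
vertex -1.799 -2.536 3.513
vertex -2.734 -2.343 4.047
vertex -2.513 -3.348 3.676
endloop
endfacet
facet normal -0.616 0.213 0.759
outer loop
vertex -2.734 -2.343 4.047
vertex -3.431 -1.871 3.349
vertex -3.521 -2.937 3.575
endloop
endfacet
facet normal -0.741 0.586 -0.327
outer loop
vertex -3.431 -1.871 3.349
vertex -2.927 -1.772 2.384
vertex -3.641 -2.584 2.547
endloop
endfacet
facet normal 0.245 0.383 -0.891
outer loop
vertex -2.927 -1.772 2.384
vertex -1.919 -2.183 2.485
vertex -2.706 -2.777 2.013
endloop
endfacet
facet normal 0.227 -0.974 0.019
outer loop
vertex -3.074 -3.497 2.749
vertex -2.009 -3.249 2.711
vertex -2.513 -3.348 3.676
endloop
endfacet
facet normal -0.382 -0.848 0.368
outer loop
vertex -3.074 -3.497 2.749
vertex -2.513 -3.348 3.676
vertex -3.521 -2.937 3.575
endloop
endfacet
facet normal -0.837 -0.539 -0.087
outer loop
vertex -3.074 -3.497 2.749
vertex -3.521 -2.937 3.575
vertex -3.641 -2.584 2.547
endloop
endfacet
facet normal -0.508 -0.475 -0.719
outer loop
vertex -3.074 -3.497 2.749
vertex -3.641 -2.584 2.547
vertex -2.706 -2.777 2.013
endloop
endfacet
facet normal 0.150 -0.743 -0.652
outer loop
vertex -3.074 -3.497 2.749
vertex -2.706 -2.777 2.013
vertex -2.009 -3.249 2.711
endloop
endfacet
facet normal 0.741 -0.586 0.327
outer loop
vertex -2.513 -3.348 3.676
vertex -2.009 -3.249 2.711
vertex -1.799 -2.536 3.513
endloop
endfacet
facet normal -0.245 -0.383 0.891
outer loop
vertex -3.521 -2.937 3.575
vertex -2.513 -3.348 3.676
vertex -2.734 -2.343 4.047
endloop
endfacet
facet normal -0.981 0.116 0.154
outer loop
vertex -3.641 -2.584 2.547
vertex -3.521 -2.937 3.575
vertex -3.431 -1.871 3.349
endloop
endfacet
facet normal -0.449 0.221 -0.866
outer loop
vertex -2.706 -2.777 2.013
vertex -3.641 -2.584 2.547
vertex -2.927 -1.772 2.384
endloop
endfacet
facet normal 0.616 -0.213 -0.759
outer loop
vertex -2.009 -3.249 2.711
vertex -2.706 -2.777 2.013
vertex -1.919 -2.183 2.485
endloop
endfacet
facet normal 0.579 0.504 -0.640
outer loop
vertex -0.499 2.171 -1.788
vertex -1.254 2.082 -2.541
vertex -1.255 2.923 -1.88
endloop
endfacet
facet normal 0.407 0.502 0.763
outer loop
vertex -0.499 2.171 -1.788
vertex -1.255 2.923 -1.88
vertex -1.171 1.586 -1.045
endloop
endfacet
facet normal 0.407 0.502 0.763
outer loop
vertex -1.171 1.586 -1.045
vertex -1.255 2.923 -1.88
vertex -1.927 2.338 -1.137
endloop
endfacet
facet normal -0.580 -0.505 0.640
outer loop
vertex -1.171 1.586 -1.045
vertex -1.927 2.338 -1.137
vertex -1.926 1.498 -1.799
endloop
endfacet
facet normal 0.580 0.504 -0.640
outer loop
vertex -1.255 2.923 -1.88
vertex -1.254 2.082 -2.541
vertex -2.009 2.835 -2.633
endloop
endfacet
facet normal -0.408 0.860 0.308
outer loop
vertex -1.255 2.923 -1.88
vertex -2.009 2.835 -2.633
vertex -1.927 2.338 -1.137
endloop
endfacet
facet normal -0.407 0.860 0.308
outer loop
vertex -1.927 2.338 -1.137
vertex -2.009 2.835 -2.633
vertex -2.682 2.25 -1.89
endloop
endfacet
facet normal -0.579 -0.505 0.640
outer loop
vertex -1.927 2.338 -1.137
vertex -2.682 2.25 -1.89
vertex -1.926 1.498 -1.799
endloop
endfacet
facet normal 0.580 0.504 -0.640
outer loop
vertex -2.009 2.835 -2.633
vertex -1.254 2.082 -2.541
vertex -2.009 1.994 -3.295
endloop
endfacet
facet normal -0.815 0.359 -0.456
outer loop
vertex -2.009 2.835 -2.633
vertex -2.009 1.994 -3.295
vertex -2.682 2.25 -1.89
endloop
endfacet
facet normal -0.815 0.358 -0.456
outer loop
vertex -2.682 2.25 -1.89
vertex -2.009 1.994 -3.295
vertex -2.681 1.409 -2.552
endloop
endfacet
facet normal -0.579 -0.505 0.640
outer loop
vertex -2.682 2.25 -1.89
vertex -2.681 1.409 -2.552
vertex -1.926 1.498 -1.799
endloop
endfacet
facet normal 0.580 0.505 -0.640
outer loop
vertex -2.009 1.994 -3.295
vertex -1.254 2.082 -2.541
vertex -1.253 1.242 -3.203
endloop
endfacet
facet normal -0.407 -0.502 -0.763
outer loop
vertex -2.009 1.994 -3.295
vertex -1.253 1.242 -3.203
vertex -2.681 1.409 -2.552
endloop
endfacet
facet normal -0.407 -0.502 -0.763
outer loop
vertex -2.681 1.409 -2.552
vertex -1.253 1.242 -3.203
vertex -1.925 0.657 -2.46
endloop
endfacet
facet normal -0.579 -0.504 0.640
outer loop
vertex -2.681 1.409 -2.552
vertex -1.925 0.657 -2.46
vertex -1.926 1.498 -1.799
endloop
endfacet
facet normal 0.579 0.505 -0.640
outer loop
vertex -1.253 1.242 -3.203
vertex -1.254 2.082 -2.541
vertex -0.498 1.33 -2.45
endloop
endfacet
facet normal 0.408 -0.860 -0.308
outer loop
vertex -1.253 1.242 -3.203
vertex -0.498 1.33 -2.45
vertex -1.925 0.657 -2.46
endloop
endfacet
facet normal 0.408 -0.860 -0.308
outer loop
vertex -1.925 0.657 -2.46
vertex -0.498 1.33 -2.45
vertex -1.171 0.745 -1.707
endloop
endfacet
facet normal -0.580 -0.504 0.640
outer loop
vertex -1.925 0.657 -2.46
vertex -1.171 0.745 -1.707
vertex -1.926 1.498 -1.799
endloop
endfacet
facet normal 0.579 0.505 -0.640
outer loop
vertex -0.498 1.33 -2.45
vertex -1.254 2.082 -2.541
vertex -0.499 2.171 -1.788
endloop
endfacet
facet normal 0.815 -0.358 0.456
outer loop
vertex -0.498 1.33 -2.45
vertex -0.499 2.171 -1.788
vertex -1.171 0.745 -1.707
endloop
endfacet
facet normal 0.815 -0.358 0.455
outer loop
vertex -1.171 0.745 -1.707
vertex -0.499 2.171 -1.788
vertex -1.171 1.586 -1.045
endloop
endfacet
facet normal -0.580 -0.504 0.640
outer loop
vertex -1.171 0.745 -1.707
vertex -1.171 1.586 -1.045
vertex -1.926 1.498 -1.799
endloop
endfacet

endsolid


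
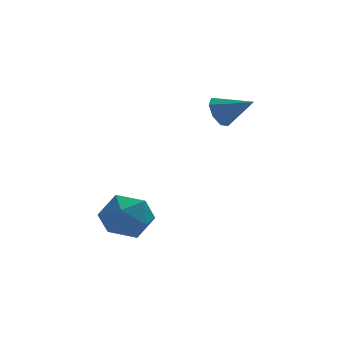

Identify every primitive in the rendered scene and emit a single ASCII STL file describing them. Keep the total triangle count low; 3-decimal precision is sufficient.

solid 
facet normal 0.087 0.995 -0.053
outer loop
vertex -0.446 -1.309 -2.155
vertex -1.097 -1.223 -1.612
vertex -0.3 -1.277 -1.317
endloop
endfacet
facet normal 0.719 0.679 -0.151
outer loop
vertex -0.446 -1.309 -2.155
vertex -0.3 -1.277 -1.317
vertex 0.124 -1.834 -1.802
endloop
endfacet
facet normal 0.661 0.239 -0.711
outer loop
vertex -0.446 -1.309 -2.155
vertex 0.124 -1.834 -1.802
vertex -0.411 -2.125 -2.397
endloop
endfacet
facet normal -0.007 0.284 -0.959
outer loop
vertex -0.446 -1.309 -2.155
vertex -0.411 -2.125 -2.397
vertex -1.166 -1.748 -2.28
endloop
endfacet
facet normal -0.362 0.751 -0.553
outer loop
vertex -0.446 -1.309 -2.155
vertex -1.166 -1.748 -2.28
vertex -1.097 -1.223 -1.612
endloop
endfacet
facet normal 0.859 0.284 0.425
outer loop
vertex 0.124 -1.834 -1.802
vertex -0.3 -1.277 -1.317
vertex -0.174 -2.072 -1.04
endloop
endfacet
facet normal -0.162 0.795 0.584
outer loop
vertex -0.3 -1.277 -1.317
vertex -1.097 -1.223 -1.612
vertex -0.929 -1.695 -0.923
endloop
endfacet
facet normal -0.889 0.400 -0.223
outer loop
vertex -1.097 -1.223 -1.612
vertex -1.166 -1.748 -2.28
vertex -1.464 -1.986 -1.518
endloop
endfacet
facet normal -0.314 -0.356 -0.880
outer loop
vertex -1.166 -1.748 -2.28
vertex -0.411 -2.125 -2.397
vertex -1.04 -2.543 -2.003
endloop
endfacet
facet normal 0.766 -0.428 -0.480
outer loop
vertex -0.411 -2.125 -2.397
vertex 0.124 -1.834 -1.802
vertex -0.243 -2.597 -1.708
endloop
endfacet
facet normal 0.007 -0.284 0.959
outer loop
vertex -0.894 -2.511 -1.165
vertex -0.174 -2.072 -1.04
vertex -0.929 -1.695 -0.923
endloop
endfacet
facet normal -0.661 -0.239 0.711
outer loop
vertex -0.894 -2.511 -1.165
vertex -0.929 -1.695 -0.923
vertex -1.464 -1.986 -1.518
endloop
endfacet
facet normal -0.719 -0.679 0.151
outer loop
vertex -0.894 -2.511 -1.165
vertex -1.464 -1.986 -1.518
vertex -1.04 -2.543 -2.003
endloop
endfacet
facet normal -0.087 -0.995 0.053
outer loop
vertex -0.894 -2.511 -1.165
vertex -1.04 -2.543 -2.003
vertex -0.243 -2.597 -1.708
endloop
endfacet
facet normal 0.362 -0.751 0.553
outer loop
vertex -0.894 -2.511 -1.165
vertex -0.243 -2.597 -1.708
vertex -0.174 -2.072 -1.04
endloop
endfacet
facet normal 0.314 0.356 0.880
outer loop
vertex -0.929 -1.695 -0.923
vertex -0.174 -2.072 -1.04
vertex -0.3 -1.277 -1.317
endloop
endfacet
facet normal -0.766 0.428 0.480
outer loop
vertex -1.464 -1.986 -1.518
vertex -0.929 -1.695 -0.923
vertex -1.097 -1.223 -1.612
endloop
endfacet
facet normal -0.859 -0.284 -0.425
outer loop
vertex -1.04 -2.543 -2.003
vertex -1.464 -1.986 -1.518
vertex -1.166 -1.748 -2.28
endloop
endfacet
facet normal 0.162 -0.795 -0.584
outer loop
vertex -0.243 -2.597 -1.708
vertex -1.04 -2.543 -2.003
vertex -0.411 -2.125 -2.397
endloop
endfacet
facet normal 0.889 -0.400 0.223
outer loop
vertex -0.174 -2.072 -1.04
vertex -0.243 -2.597 -1.708
vertex 0.124 -1.834 -1.802
endloop
endfacet
facet normal -0.775 0.445 -0.448
outer loop
vertex 2.648 0.6 0.947
vertex 2.292 0.351 1.316
vertex 2.581 0.842 1.304
endloop
endfacet
facet normal 0.883 0.449 -0.139
outer loop
vertex 2.648 0.6 0.947
vertex 2.581 0.842 1.304
vertex 3.168 -0.151 1.824
endloop
endfacet
facet normal -0.774 0.445 -0.450
outer loop
vertex 2.581 0.842 1.304
vertex 2.292 0.351 1.316
vertex 2.344 0.797 1.667
endloop
endfacet
facet normal 0.620 0.619 0.482
outer loop
vertex 2.581 0.842 1.304
vertex 2.344 0.797 1.667
vertex 3.168 -0.151 1.824
endloop
endfacet
facet normal -0.776 0.443 -0.448
outer loop
vertex 2.344 0.797 1.667
vertex 2.292 0.351 1.316
vertex 2.077 0.49 1.826
endloop
endfacet
facet normal 0.188 0.318 0.929
outer loop
vertex 2.344 0.797 1.667
vertex 2.077 0.49 1.826
vertex 3.168 -0.151 1.824
endloop
endfacet
facet normal -0.776 0.445 -0.448
outer loop
vertex 2.077 0.49 1.826
vertex 2.292 0.351 1.316
vertex 1.936 0.102 1.685
endloop
endfacet
facet normal -0.165 -0.283 0.945
outer loop
vertex 2.077 0.49 1.826
vertex 1.936 0.102 1.685
vertex 3.168 -0.151 1.824
endloop
endfacet
facet normal -0.776 0.445 -0.448
outer loop
vertex 1.936 0.102 1.685
vertex 2.292 0.351 1.316
vertex 2.003 -0.14 1.329
endloop
endfacet
facet normal -0.228 -0.825 0.518
outer loop
vertex 1.936 0.102 1.685
vertex 2.003 -0.14 1.329
vertex 3.168 -0.151 1.824
endloop
endfacet
facet normal -0.775 0.444 -0.450
outer loop
vertex 2.003 -0.14 1.329
vertex 2.292 0.351 1.316
vertex 2.24 -0.095 0.965
endloop
endfacet
facet normal 0.034 -0.994 -0.101
outer loop
vertex 2.003 -0.14 1.329
vertex 2.24 -0.095 0.965
vertex 3.168 -0.151 1.824
endloop
endfacet
facet normal -0.776 0.444 -0.449
outer loop
vertex 2.24 -0.095 0.965
vertex 2.292 0.351 1.316
vertex 2.507 0.212 0.807
endloop
endfacet
facet normal 0.468 -0.691 -0.551
outer loop
vertex 2.24 -0.095 0.965
vertex 2.507 0.212 0.807
vertex 3.168 -0.151 1.824
endloop
endfacet
facet normal -0.776 0.444 -0.449
outer loop
vertex 2.507 0.212 0.807
vertex 2.292 0.351 1.316
vertex 2.648 0.6 0.947
endloop
endfacet
facet normal 0.819 -0.094 -0.566
outer loop
vertex 2.507 0.212 0.807
vertex 2.648 0.6 0.947
vertex 3.168 -0.151 1.824
endloop
endfacet

endsolid


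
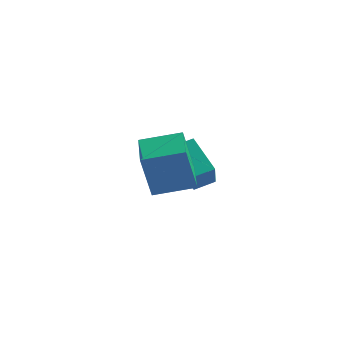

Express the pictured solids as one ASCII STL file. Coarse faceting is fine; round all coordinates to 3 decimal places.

solid 
facet normal -0.648 -0.728 -0.223
outer loop
vertex 2.695 -2.773 0.206
vertex 1.048 -1.382 0.455
vertex 2.811 -2.297 -1.681
endloop
endfacet
facet normal 0.759 -0.641 -0.115
outer loop
vertex 3.932 -1.038 -1.295
vertex 2.695 -2.773 0.206
vertex 2.811 -2.297 -1.681
endloop
endfacet
facet normal -0.648 -0.728 -0.223
outer loop
vertex 2.811 -2.297 -1.681
vertex 1.048 -1.382 0.455
vertex 1.164 -0.906 -1.432
endloop
endfacet
facet normal 0.060 0.244 -0.968
outer loop
vertex 1.164 -0.906 -1.432
vertex 3.932 -1.038 -1.295
vertex 2.811 -2.297 -1.681
endloop
endfacet
facet normal -0.060 -0.244 0.968
outer loop
vertex 2.695 -2.773 0.206
vertex 2.169 -0.123 0.841
vertex 1.048 -1.382 0.455
endloop
endfacet
facet normal 0.759 -0.641 -0.115
outer loop
vertex 3.816 -1.514 0.592
vertex 2.695 -2.773 0.206
vertex 3.932 -1.038 -1.295
endloop
endfacet
facet normal -0.060 -0.244 0.968
outer loop
vertex 3.816 -1.514 0.592
vertex 2.169 -0.123 0.841
vertex 2.695 -2.773 0.206
endloop
endfacet
facet normal -0.759 0.641 0.115
outer loop
vertex 1.048 -1.382 0.455
vertex 2.169 -0.123 0.841
vertex 1.164 -0.906 -1.432
endloop
endfacet
facet normal 0.060 0.244 -0.968
outer loop
vertex 2.285 0.353 -1.046
vertex 3.932 -1.038 -1.295
vertex 1.164 -0.906 -1.432
endloop
endfacet
facet normal -0.759 0.641 0.115
outer loop
vertex 1.164 -0.906 -1.432
vertex 2.169 -0.123 0.841
vertex 2.285 0.353 -1.046
endloop
endfacet
facet normal 0.648 0.728 0.223
outer loop
vertex 2.285 0.353 -1.046
vertex 3.816 -1.514 0.592
vertex 3.932 -1.038 -1.295
endloop
endfacet
facet normal 0.648 0.728 0.223
outer loop
vertex 2.169 -0.123 0.841
vertex 3.816 -1.514 0.592
vertex 2.285 0.353 -1.046
endloop
endfacet
facet normal -0.529 0.537 -0.657
outer loop
vertex -1.636 2.9 -2.412
vertex -1.229 3.731 -2.06
vertex -0.232 2.745 -3.668
endloop
endfacet
facet normal -0.411 -0.840 -0.355
outer loop
vertex 0.789 1.709 -2.4
vertex -1.636 2.9 -2.412
vertex -0.232 2.745 -3.668
endloop
endfacet
facet normal -0.529 0.537 -0.657
outer loop
vertex -0.232 2.745 -3.668
vertex -1.229 3.731 -2.06
vertex 0.175 3.576 -3.316
endloop
endfacet
facet normal 0.742 -0.082 -0.665
outer loop
vertex 0.175 3.576 -3.316
vertex 0.789 1.709 -2.4
vertex -0.232 2.745 -3.668
endloop
endfacet
facet normal -0.742 0.082 0.665
outer loop
vertex -1.636 2.9 -2.412
vertex -0.208 2.695 -0.792
vertex -1.229 3.731 -2.06
endloop
endfacet
facet normal -0.411 -0.840 -0.355
outer loop
vertex -0.615 1.864 -1.144
vertex -1.636 2.9 -2.412
vertex 0.789 1.709 -2.4
endloop
endfacet
facet normal -0.742 0.082 0.665
outer loop
vertex -0.615 1.864 -1.144
vertex -0.208 2.695 -0.792
vertex -1.636 2.9 -2.412
endloop
endfacet
facet normal 0.411 0.840 0.355
outer loop
vertex -1.229 3.731 -2.06
vertex -0.208 2.695 -0.792
vertex 0.175 3.576 -3.316
endloop
endfacet
facet normal 0.742 -0.082 -0.665
outer loop
vertex 1.196 2.54 -2.048
vertex 0.789 1.709 -2.4
vertex 0.175 3.576 -3.316
endloop
endfacet
facet normal 0.411 0.840 0.355
outer loop
vertex 0.175 3.576 -3.316
vertex -0.208 2.695 -0.792
vertex 1.196 2.54 -2.048
endloop
endfacet
facet normal 0.529 -0.537 0.657
outer loop
vertex 1.196 2.54 -2.048
vertex -0.615 1.864 -1.144
vertex 0.789 1.709 -2.4
endloop
endfacet
facet normal 0.529 -0.537 0.657
outer loop
vertex -0.208 2.695 -0.792
vertex -0.615 1.864 -1.144
vertex 1.196 2.54 -2.048
endloop
endfacet

endsolid


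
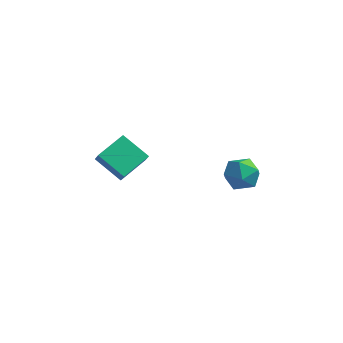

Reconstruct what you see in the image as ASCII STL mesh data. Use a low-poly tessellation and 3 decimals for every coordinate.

solid 
facet normal -0.392 0.431 -0.813
outer loop
vertex -5.394 2.388 1.12
vertex -4.565 4.278 1.721
vertex -3.607 1.952 0.026
endloop
endfacet
facet normal -0.386 -0.879 -0.279
outer loop
vertex -3.215 1.522 0.839
vertex -5.394 2.388 1.12
vertex -3.607 1.952 0.026
endloop
endfacet
facet normal -0.393 0.430 -0.813
outer loop
vertex -3.607 1.952 0.026
vertex -4.565 4.278 1.721
vertex -2.779 3.843 0.627
endloop
endfacet
facet normal 0.835 -0.204 -0.510
outer loop
vertex -2.779 3.843 0.627
vertex -3.215 1.522 0.839
vertex -3.607 1.952 0.026
endloop
endfacet
facet normal -0.835 0.204 0.511
outer loop
vertex -5.394 2.388 1.12
vertex -4.173 3.848 2.534
vertex -4.565 4.278 1.721
endloop
endfacet
facet normal -0.386 -0.879 -0.280
outer loop
vertex -5.001 1.957 1.933
vertex -5.394 2.388 1.12
vertex -3.215 1.522 0.839
endloop
endfacet
facet normal -0.835 0.203 0.511
outer loop
vertex -5.001 1.957 1.933
vertex -4.173 3.848 2.534
vertex -5.394 2.388 1.12
endloop
endfacet
facet normal 0.385 0.879 0.279
outer loop
vertex -4.565 4.278 1.721
vertex -4.173 3.848 2.534
vertex -2.779 3.843 0.627
endloop
endfacet
facet normal 0.835 -0.204 -0.511
outer loop
vertex -2.386 3.412 1.44
vertex -3.215 1.522 0.839
vertex -2.779 3.843 0.627
endloop
endfacet
facet normal 0.386 0.879 0.280
outer loop
vertex -2.779 3.843 0.627
vertex -4.173 3.848 2.534
vertex -2.386 3.412 1.44
endloop
endfacet
facet normal 0.393 -0.431 0.813
outer loop
vertex -2.386 3.412 1.44
vertex -5.001 1.957 1.933
vertex -3.215 1.522 0.839
endloop
endfacet
facet normal 0.393 -0.430 0.813
outer loop
vertex -4.173 3.848 2.534
vertex -5.001 1.957 1.933
vertex -2.386 3.412 1.44
endloop
endfacet
facet normal 0.368 0.289 0.884
outer loop
vertex 3.544 4.239 2.292
vertex 3.259 3.132 2.773
vertex 4.37 3.315 2.251
endloop
endfacet
facet normal 0.707 0.616 0.348
outer loop
vertex 3.544 4.239 2.292
vertex 4.37 3.315 2.251
vertex 4.214 4.05 1.265
endloop
endfacet
facet normal 0.222 0.974 -0.035
outer loop
vertex 3.544 4.239 2.292
vertex 4.214 4.05 1.265
vertex 3.006 4.322 1.176
endloop
endfacet
facet normal -0.417 0.869 0.266
outer loop
vertex 3.544 4.239 2.292
vertex 3.006 4.322 1.176
vertex 2.416 3.754 2.109
endloop
endfacet
facet normal -0.327 0.446 0.833
outer loop
vertex 3.544 4.239 2.292
vertex 2.416 3.754 2.109
vertex 3.259 3.132 2.773
endloop
endfacet
facet normal 0.991 0.114 -0.072
outer loop
vertex 4.214 4.05 1.265
vertex 4.37 3.315 2.251
vertex 4.344 2.826 1.111
endloop
endfacet
facet normal 0.442 -0.414 0.796
outer loop
vertex 4.37 3.315 2.251
vertex 3.259 3.132 2.773
vertex 3.754 2.258 2.044
endloop
endfacet
facet normal -0.682 -0.162 0.713
outer loop
vertex 3.259 3.132 2.773
vertex 2.416 3.754 2.109
vertex 2.546 2.53 1.955
endloop
endfacet
facet normal -0.828 0.522 -0.205
outer loop
vertex 2.416 3.754 2.109
vertex 3.006 4.322 1.176
vertex 2.39 3.265 0.969
endloop
endfacet
facet normal 0.207 0.693 -0.690
outer loop
vertex 3.006 4.322 1.176
vertex 4.214 4.05 1.265
vertex 3.501 3.448 0.447
endloop
endfacet
facet normal 0.417 -0.869 -0.266
outer loop
vertex 3.216 2.341 0.928
vertex 4.344 2.826 1.111
vertex 3.754 2.258 2.044
endloop
endfacet
facet normal -0.222 -0.974 0.035
outer loop
vertex 3.216 2.341 0.928
vertex 3.754 2.258 2.044
vertex 2.546 2.53 1.955
endloop
endfacet
facet normal -0.707 -0.616 -0.348
outer loop
vertex 3.216 2.341 0.928
vertex 2.546 2.53 1.955
vertex 2.39 3.265 0.969
endloop
endfacet
facet normal -0.368 -0.289 -0.884
outer loop
vertex 3.216 2.341 0.928
vertex 2.39 3.265 0.969
vertex 3.501 3.448 0.447
endloop
endfacet
facet normal 0.327 -0.446 -0.833
outer loop
vertex 3.216 2.341 0.928
vertex 3.501 3.448 0.447
vertex 4.344 2.826 1.111
endloop
endfacet
facet normal 0.828 -0.522 0.205
outer loop
vertex 3.754 2.258 2.044
vertex 4.344 2.826 1.111
vertex 4.37 3.315 2.251
endloop
endfacet
facet normal -0.207 -0.693 0.690
outer loop
vertex 2.546 2.53 1.955
vertex 3.754 2.258 2.044
vertex 3.259 3.132 2.773
endloop
endfacet
facet normal -0.991 -0.114 0.072
outer loop
vertex 2.39 3.265 0.969
vertex 2.546 2.53 1.955
vertex 2.416 3.754 2.109
endloop
endfacet
facet normal -0.442 0.414 -0.796
outer loop
vertex 3.501 3.448 0.447
vertex 2.39 3.265 0.969
vertex 3.006 4.322 1.176
endloop
endfacet
facet normal 0.682 0.162 -0.713
outer loop
vertex 4.344 2.826 1.111
vertex 3.501 3.448 0.447
vertex 4.214 4.05 1.265
endloop
endfacet

endsolid


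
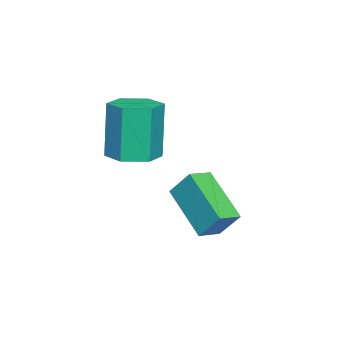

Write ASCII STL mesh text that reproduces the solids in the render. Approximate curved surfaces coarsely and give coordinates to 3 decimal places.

solid 
facet normal 0.153 0.021 -0.988
outer loop
vertex 2.098 1.052 0.038
vertex 1.607 0.351 -0.053
vertex 1.252 1.133 -0.091
endloop
endfacet
facet normal 0.090 0.995 0.035
outer loop
vertex 2.098 1.052 0.038
vertex 1.252 1.133 -0.091
vertex 1.783 1.009 2.064
endloop
endfacet
facet normal 0.091 0.995 0.035
outer loop
vertex 1.783 1.009 2.064
vertex 1.252 1.133 -0.091
vertex 0.937 1.091 1.934
endloop
endfacet
facet normal -0.154 -0.021 0.988
outer loop
vertex 1.783 1.009 2.064
vertex 0.937 1.091 1.934
vertex 1.293 0.309 1.973
endloop
endfacet
facet normal 0.153 0.021 -0.988
outer loop
vertex 1.252 1.133 -0.091
vertex 1.607 0.351 -0.053
vertex 0.761 0.433 -0.182
endloop
endfacet
facet normal -0.806 0.580 -0.113
outer loop
vertex 1.252 1.133 -0.091
vertex 0.761 0.433 -0.182
vertex 0.937 1.091 1.934
endloop
endfacet
facet normal -0.807 0.580 -0.113
outer loop
vertex 0.937 1.091 1.934
vertex 0.761 0.433 -0.182
vertex 0.446 0.39 1.843
endloop
endfacet
facet normal -0.154 -0.021 0.988
outer loop
vertex 0.937 1.091 1.934
vertex 0.446 0.39 1.843
vertex 1.293 0.309 1.973
endloop
endfacet
facet normal 0.153 0.022 -0.988
outer loop
vertex 0.761 0.433 -0.182
vertex 1.607 0.351 -0.053
vertex 1.117 -0.349 -0.144
endloop
endfacet
facet normal -0.897 -0.416 -0.148
outer loop
vertex 0.761 0.433 -0.182
vertex 1.117 -0.349 -0.144
vertex 0.446 0.39 1.843
endloop
endfacet
facet normal -0.897 -0.416 -0.148
outer loop
vertex 0.446 0.39 1.843
vertex 1.117 -0.349 -0.144
vertex 0.802 -0.392 1.882
endloop
endfacet
facet normal -0.154 -0.021 0.988
outer loop
vertex 0.446 0.39 1.843
vertex 0.802 -0.392 1.882
vertex 1.293 0.309 1.973
endloop
endfacet
facet normal 0.154 0.021 -0.988
outer loop
vertex 1.117 -0.349 -0.144
vertex 1.607 0.351 -0.053
vertex 1.963 -0.431 -0.014
endloop
endfacet
facet normal -0.091 -0.995 -0.035
outer loop
vertex 1.117 -0.349 -0.144
vertex 1.963 -0.431 -0.014
vertex 0.802 -0.392 1.882
endloop
endfacet
facet normal -0.090 -0.995 -0.035
outer loop
vertex 0.802 -0.392 1.882
vertex 1.963 -0.431 -0.014
vertex 1.648 -0.473 2.011
endloop
endfacet
facet normal -0.153 -0.021 0.988
outer loop
vertex 0.802 -0.392 1.882
vertex 1.648 -0.473 2.011
vertex 1.293 0.309 1.973
endloop
endfacet
facet normal 0.154 0.021 -0.988
outer loop
vertex 1.963 -0.431 -0.014
vertex 1.607 0.351 -0.053
vertex 2.454 0.27 0.077
endloop
endfacet
facet normal 0.807 -0.580 0.113
outer loop
vertex 1.963 -0.431 -0.014
vertex 2.454 0.27 0.077
vertex 1.648 -0.473 2.011
endloop
endfacet
facet normal 0.806 -0.580 0.113
outer loop
vertex 1.648 -0.473 2.011
vertex 2.454 0.27 0.077
vertex 2.139 0.227 2.102
endloop
endfacet
facet normal -0.153 -0.021 0.988
outer loop
vertex 1.648 -0.473 2.011
vertex 2.139 0.227 2.102
vertex 1.293 0.309 1.973
endloop
endfacet
facet normal 0.154 0.021 -0.988
outer loop
vertex 2.454 0.27 0.077
vertex 1.607 0.351 -0.053
vertex 2.098 1.052 0.038
endloop
endfacet
facet normal 0.897 0.416 0.148
outer loop
vertex 2.454 0.27 0.077
vertex 2.098 1.052 0.038
vertex 2.139 0.227 2.102
endloop
endfacet
facet normal 0.897 0.416 0.148
outer loop
vertex 2.139 0.227 2.102
vertex 2.098 1.052 0.038
vertex 1.783 1.009 2.064
endloop
endfacet
facet normal -0.153 -0.022 0.988
outer loop
vertex 2.139 0.227 2.102
vertex 1.783 1.009 2.064
vertex 1.293 0.309 1.973
endloop
endfacet
facet normal -0.848 0.478 -0.230
outer loop
vertex 0.756 2.468 -0.793
vertex 1.793 3.761 -1.929
vertex 0.615 1.78 -1.704
endloop
endfacet
facet normal -0.516 -0.643 0.566
outer loop
vertex 1.327 1.379 -1.511
vertex 0.756 2.468 -0.793
vertex 0.615 1.78 -1.704
endloop
endfacet
facet normal -0.848 0.478 -0.230
outer loop
vertex 0.615 1.78 -1.704
vertex 1.793 3.761 -1.929
vertex 1.652 3.073 -2.84
endloop
endfacet
facet normal -0.122 -0.598 -0.792
outer loop
vertex 1.652 3.073 -2.84
vertex 1.327 1.379 -1.511
vertex 0.615 1.78 -1.704
endloop
endfacet
facet normal 0.122 0.598 0.792
outer loop
vertex 0.756 2.468 -0.793
vertex 2.505 3.36 -1.736
vertex 1.793 3.761 -1.929
endloop
endfacet
facet normal -0.516 -0.643 0.566
outer loop
vertex 1.468 2.067 -0.6
vertex 0.756 2.468 -0.793
vertex 1.327 1.379 -1.511
endloop
endfacet
facet normal 0.122 0.598 0.792
outer loop
vertex 1.468 2.067 -0.6
vertex 2.505 3.36 -1.736
vertex 0.756 2.468 -0.793
endloop
endfacet
facet normal 0.516 0.643 -0.566
outer loop
vertex 1.793 3.761 -1.929
vertex 2.505 3.36 -1.736
vertex 1.652 3.073 -2.84
endloop
endfacet
facet normal -0.122 -0.598 -0.792
outer loop
vertex 2.364 2.672 -2.647
vertex 1.327 1.379 -1.511
vertex 1.652 3.073 -2.84
endloop
endfacet
facet normal 0.516 0.643 -0.566
outer loop
vertex 1.652 3.073 -2.84
vertex 2.505 3.36 -1.736
vertex 2.364 2.672 -2.647
endloop
endfacet
facet normal 0.848 -0.478 0.230
outer loop
vertex 2.364 2.672 -2.647
vertex 1.468 2.067 -0.6
vertex 1.327 1.379 -1.511
endloop
endfacet
facet normal 0.848 -0.478 0.230
outer loop
vertex 2.505 3.36 -1.736
vertex 1.468 2.067 -0.6
vertex 2.364 2.672 -2.647
endloop
endfacet

endsolid


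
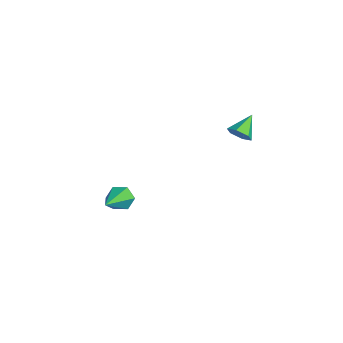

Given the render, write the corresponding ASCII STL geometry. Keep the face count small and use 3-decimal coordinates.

solid 
facet normal 0.464 -0.709 -0.531
outer loop
vertex 1.349 2.43 1.314
vertex 1.069 2.065 1.557
vertex 0.893 2.279 1.117
endloop
endfacet
facet normal -0.081 0.873 -0.482
outer loop
vertex 1.349 2.43 1.314
vertex 0.893 2.279 1.117
vertex 0.591 2.795 2.103
endloop
endfacet
facet normal 0.465 -0.709 -0.531
outer loop
vertex 0.893 2.279 1.117
vertex 1.069 2.065 1.557
vertex 0.613 1.914 1.359
endloop
endfacet
facet normal -0.830 0.348 -0.436
outer loop
vertex 0.893 2.279 1.117
vertex 0.613 1.914 1.359
vertex 0.591 2.795 2.103
endloop
endfacet
facet normal 0.465 -0.708 -0.531
outer loop
vertex 0.613 1.914 1.359
vertex 1.069 2.065 1.557
vertex 0.79 1.7 1.799
endloop
endfacet
facet normal -0.935 -0.242 0.259
outer loop
vertex 0.613 1.914 1.359
vertex 0.79 1.7 1.799
vertex 0.591 2.795 2.103
endloop
endfacet
facet normal 0.464 -0.708 -0.532
outer loop
vertex 0.79 1.7 1.799
vertex 1.069 2.065 1.557
vertex 1.246 1.851 1.996
endloop
endfacet
facet normal -0.291 -0.305 0.907
outer loop
vertex 0.79 1.7 1.799
vertex 1.246 1.851 1.996
vertex 0.591 2.795 2.103
endloop
endfacet
facet normal 0.465 -0.708 -0.532
outer loop
vertex 1.246 1.851 1.996
vertex 1.069 2.065 1.557
vertex 1.526 2.217 1.754
endloop
endfacet
facet normal 0.457 0.220 0.862
outer loop
vertex 1.246 1.851 1.996
vertex 1.526 2.217 1.754
vertex 0.591 2.795 2.103
endloop
endfacet
facet normal 0.464 -0.709 -0.530
outer loop
vertex 1.526 2.217 1.754
vertex 1.069 2.065 1.557
vertex 1.349 2.43 1.314
endloop
endfacet
facet normal 0.563 0.810 0.166
outer loop
vertex 1.526 2.217 1.754
vertex 1.349 2.43 1.314
vertex 0.591 2.795 2.103
endloop
endfacet
facet normal -0.656 0.570 -0.495
outer loop
vertex 0.611 -2.154 -1.7
vertex 0.213 -2.291 -1.33
vertex 0.536 -1.842 -1.241
endloop
endfacet
facet normal 0.887 0.437 -0.152
outer loop
vertex 0.611 -2.154 -1.7
vertex 0.536 -1.842 -1.241
vertex 1.407 -3.329 -0.43
endloop
endfacet
facet normal -0.657 0.570 -0.494
outer loop
vertex 0.536 -1.842 -1.241
vertex 0.213 -2.291 -1.33
vertex 0.138 -1.98 -0.871
endloop
endfacet
facet normal 0.415 0.611 0.674
outer loop
vertex 0.536 -1.842 -1.241
vertex 0.138 -1.98 -0.871
vertex 1.407 -3.329 -0.43
endloop
endfacet
facet normal -0.656 0.571 -0.494
outer loop
vertex 0.138 -1.98 -0.871
vertex 0.213 -2.291 -1.33
vertex -0.185 -2.429 -0.961
endloop
endfacet
facet normal -0.303 0.027 0.953
outer loop
vertex 0.138 -1.98 -0.871
vertex -0.185 -2.429 -0.961
vertex 1.407 -3.329 -0.43
endloop
endfacet
facet normal -0.656 0.570 -0.495
outer loop
vertex -0.185 -2.429 -0.961
vertex 0.213 -2.291 -1.33
vertex -0.109 -2.74 -1.42
endloop
endfacet
facet normal -0.549 -0.732 0.405
outer loop
vertex -0.185 -2.429 -0.961
vertex -0.109 -2.74 -1.42
vertex 1.407 -3.329 -0.43
endloop
endfacet
facet normal -0.656 0.570 -0.495
outer loop
vertex -0.109 -2.74 -1.42
vertex 0.213 -2.291 -1.33
vertex 0.289 -2.603 -1.79
endloop
endfacet
facet normal -0.078 -0.905 -0.419
outer loop
vertex -0.109 -2.74 -1.42
vertex 0.289 -2.603 -1.79
vertex 1.407 -3.329 -0.43
endloop
endfacet
facet normal -0.656 0.570 -0.495
outer loop
vertex 0.289 -2.603 -1.79
vertex 0.213 -2.291 -1.33
vertex 0.611 -2.154 -1.7
endloop
endfacet
facet normal 0.641 -0.320 -0.698
outer loop
vertex 0.289 -2.603 -1.79
vertex 0.611 -2.154 -1.7
vertex 1.407 -3.329 -0.43
endloop
endfacet

endsolid


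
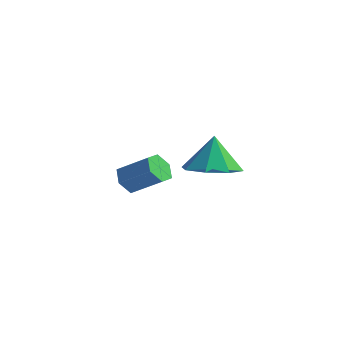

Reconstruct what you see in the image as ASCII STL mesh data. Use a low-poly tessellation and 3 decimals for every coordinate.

solid 
facet normal 0.125 -0.198 -0.972
outer loop
vertex 2.269 -0.778 0.054
vertex 1.359 -1.281 0.04
vertex 1.659 -0.298 -0.122
endloop
endfacet
facet normal 0.452 0.751 0.481
outer loop
vertex 2.269 -0.778 0.054
vertex 1.659 -0.298 -0.122
vertex 1.181 -0.999 1.42
endloop
endfacet
facet normal 0.124 -0.198 -0.972
outer loop
vertex 1.659 -0.298 -0.122
vertex 1.359 -1.281 0.04
vertex 0.873 -0.394 -0.203
endloop
endfacet
facet normal -0.150 0.917 0.370
outer loop
vertex 1.659 -0.298 -0.122
vertex 0.873 -0.394 -0.203
vertex 1.181 -0.999 1.42
endloop
endfacet
facet normal 0.125 -0.198 -0.972
outer loop
vertex 0.873 -0.394 -0.203
vertex 1.359 -1.281 0.04
vertex 0.372 -1.009 -0.142
endloop
endfacet
facet normal -0.705 0.610 0.361
outer loop
vertex 0.873 -0.394 -0.203
vertex 0.372 -1.009 -0.142
vertex 1.181 -0.999 1.42
endloop
endfacet
facet normal 0.125 -0.198 -0.972
outer loop
vertex 0.372 -1.009 -0.142
vertex 1.359 -1.281 0.04
vertex 0.448 -1.783 0.025
endloop
endfacet
facet normal -0.888 0.012 0.460
outer loop
vertex 0.372 -1.009 -0.142
vertex 0.448 -1.783 0.025
vertex 1.181 -0.999 1.42
endloop
endfacet
facet normal 0.125 -0.198 -0.972
outer loop
vertex 0.448 -1.783 0.025
vertex 1.359 -1.281 0.04
vertex 1.058 -2.263 0.201
endloop
endfacet
facet normal -0.592 -0.529 0.608
outer loop
vertex 0.448 -1.783 0.025
vertex 1.058 -2.263 0.201
vertex 1.181 -0.999 1.42
endloop
endfacet
facet normal 0.125 -0.198 -0.972
outer loop
vertex 1.058 -2.263 0.201
vertex 1.359 -1.281 0.04
vertex 1.844 -2.168 0.283
endloop
endfacet
facet normal 0.009 -0.695 0.719
outer loop
vertex 1.058 -2.263 0.201
vertex 1.844 -2.168 0.283
vertex 1.181 -0.999 1.42
endloop
endfacet
facet normal 0.125 -0.198 -0.972
outer loop
vertex 1.844 -2.168 0.283
vertex 1.359 -1.281 0.04
vertex 2.346 -1.553 0.222
endloop
endfacet
facet normal 0.564 -0.388 0.728
outer loop
vertex 1.844 -2.168 0.283
vertex 2.346 -1.553 0.222
vertex 1.181 -0.999 1.42
endloop
endfacet
facet normal 0.125 -0.198 -0.972
outer loop
vertex 2.346 -1.553 0.222
vertex 1.359 -1.281 0.04
vertex 2.269 -0.778 0.054
endloop
endfacet
facet normal 0.748 0.211 0.630
outer loop
vertex 2.346 -1.553 0.222
vertex 2.269 -0.778 0.054
vertex 1.181 -0.999 1.42
endloop
endfacet
facet normal -0.804 -0.258 -0.536
outer loop
vertex -2.498 -1.184 -2.223
vertex -2.894 -0.884 -1.774
vertex -2.657 -0.537 -2.296
endloop
endfacet
facet normal 0.546 0.040 -0.837
outer loop
vertex -2.498 -1.184 -2.223
vertex -2.657 -0.537 -2.296
vertex -1.349 -0.816 -1.455
endloop
endfacet
facet normal 0.547 0.041 -0.836
outer loop
vertex -1.349 -0.816 -1.455
vertex -2.657 -0.537 -2.296
vertex -1.508 -0.169 -1.527
endloop
endfacet
facet normal 0.803 0.257 0.538
outer loop
vertex -1.349 -0.816 -1.455
vertex -1.508 -0.169 -1.527
vertex -1.746 -0.516 -1.006
endloop
endfacet
facet normal -0.804 -0.257 -0.536
outer loop
vertex -2.657 -0.537 -2.296
vertex -2.894 -0.884 -1.774
vertex -3.053 -0.237 -1.846
endloop
endfacet
facet normal 0.068 0.857 -0.511
outer loop
vertex -2.657 -0.537 -2.296
vertex -3.053 -0.237 -1.846
vertex -1.508 -0.169 -1.527
endloop
endfacet
facet normal 0.068 0.856 -0.512
outer loop
vertex -1.508 -0.169 -1.527
vertex -3.053 -0.237 -1.846
vertex -1.904 0.131 -1.078
endloop
endfacet
facet normal 0.803 0.256 0.538
outer loop
vertex -1.508 -0.169 -1.527
vertex -1.904 0.131 -1.078
vertex -1.746 -0.516 -1.006
endloop
endfacet
facet normal -0.803 -0.257 -0.538
outer loop
vertex -3.053 -0.237 -1.846
vertex -2.894 -0.884 -1.774
vertex -3.291 -0.584 -1.325
endloop
endfacet
facet normal -0.478 0.816 0.325
outer loop
vertex -3.053 -0.237 -1.846
vertex -3.291 -0.584 -1.325
vertex -1.904 0.131 -1.078
endloop
endfacet
facet normal -0.478 0.816 0.325
outer loop
vertex -1.904 0.131 -1.078
vertex -3.291 -0.584 -1.325
vertex -2.142 -0.216 -0.557
endloop
endfacet
facet normal 0.803 0.256 0.538
outer loop
vertex -1.904 0.131 -1.078
vertex -2.142 -0.216 -0.557
vertex -1.746 -0.516 -1.006
endloop
endfacet
facet normal -0.803 -0.257 -0.538
outer loop
vertex -3.291 -0.584 -1.325
vertex -2.894 -0.884 -1.774
vertex -3.132 -1.231 -1.253
endloop
endfacet
facet normal -0.546 -0.041 0.837
outer loop
vertex -3.291 -0.584 -1.325
vertex -3.132 -1.231 -1.253
vertex -2.142 -0.216 -0.557
endloop
endfacet
facet normal -0.547 -0.040 0.836
outer loop
vertex -2.142 -0.216 -0.557
vertex -3.132 -1.231 -1.253
vertex -1.983 -0.863 -0.484
endloop
endfacet
facet normal 0.804 0.258 0.536
outer loop
vertex -2.142 -0.216 -0.557
vertex -1.983 -0.863 -0.484
vertex -1.746 -0.516 -1.006
endloop
endfacet
facet normal -0.803 -0.256 -0.538
outer loop
vertex -3.132 -1.231 -1.253
vertex -2.894 -0.884 -1.774
vertex -2.736 -1.531 -1.702
endloop
endfacet
facet normal -0.068 -0.856 0.512
outer loop
vertex -3.132 -1.231 -1.253
vertex -2.736 -1.531 -1.702
vertex -1.983 -0.863 -0.484
endloop
endfacet
facet normal -0.068 -0.857 0.512
outer loop
vertex -1.983 -0.863 -0.484
vertex -2.736 -1.531 -1.702
vertex -1.587 -1.163 -0.934
endloop
endfacet
facet normal 0.804 0.257 0.536
outer loop
vertex -1.983 -0.863 -0.484
vertex -1.587 -1.163 -0.934
vertex -1.746 -0.516 -1.006
endloop
endfacet
facet normal -0.803 -0.256 -0.538
outer loop
vertex -2.736 -1.531 -1.702
vertex -2.894 -0.884 -1.774
vertex -2.498 -1.184 -2.223
endloop
endfacet
facet normal 0.478 -0.816 -0.325
outer loop
vertex -2.736 -1.531 -1.702
vertex -2.498 -1.184 -2.223
vertex -1.587 -1.163 -0.934
endloop
endfacet
facet normal 0.478 -0.816 -0.325
outer loop
vertex -1.587 -1.163 -0.934
vertex -2.498 -1.184 -2.223
vertex -1.349 -0.816 -1.455
endloop
endfacet
facet normal 0.803 0.257 0.538
outer loop
vertex -1.587 -1.163 -0.934
vertex -1.349 -0.816 -1.455
vertex -1.746 -0.516 -1.006
endloop
endfacet

endsolid
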